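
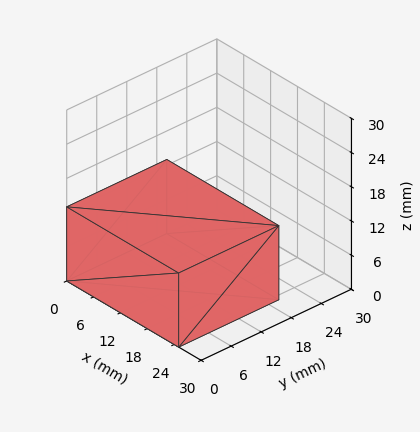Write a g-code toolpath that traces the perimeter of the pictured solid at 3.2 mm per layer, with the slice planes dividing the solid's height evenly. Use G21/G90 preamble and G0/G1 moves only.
Reading the render: the shape is a rectangular box, roughly 25 × 20 mm footprint and 13 mm tall (dimensions read to the nearest mm from the axis ticks). For the g-code, the solid's height is divided into equal slices at the stated Δz and each level perimeter traced with G1 moves after a G0 lift.

; perimeter-only toolpath
G21 ; units = mm
G90 ; absolute positioning
G28 ; home
; layer 1
G0 Z3.2
G0 X0.0 Y0.0
G1 X25.0 Y0.0
G1 X25.0 Y20.0
G1 X0.0 Y20.0
G1 X0.0 Y0.0
; layer 2
G0 Z6.5
G0 X0.0 Y0.0
G1 X25.0 Y0.0
G1 X25.0 Y20.0
G1 X0.0 Y20.0
G1 X0.0 Y0.0
; layer 3
G0 Z9.8
G0 X0.0 Y0.0
G1 X25.0 Y0.0
G1 X25.0 Y20.0
G1 X0.0 Y20.0
G1 X0.0 Y0.0
; layer 4
G0 Z13.0
G0 X0.0 Y0.0
G1 X25.0 Y0.0
G1 X25.0 Y20.0
G1 X0.0 Y20.0
G1 X0.0 Y0.0
M2 ; end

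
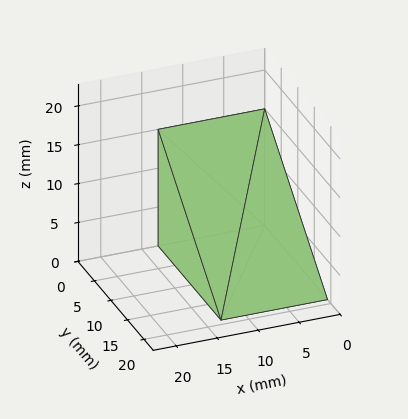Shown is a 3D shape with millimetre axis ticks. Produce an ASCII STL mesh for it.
Reading the render: the shape is a wedge (ramp): 13 × 19 mm base, rising to 15 mm along the y=0 edge and sloping linearly to z=0 at y=19 (dimensions read to the nearest mm from the axis ticks). For the STL, each face is triangulated and given an outward normal.

solid part
  facet normal 0.0000 0.0000 -1.0000
    outer loop
      vertex 13.00 19.00 0.00
      vertex 13.00 0.00 0.00
      vertex 0.00 0.00 0.00
    endloop
  endfacet
  facet normal 0.0000 0.0000 -1.0000
    outer loop
      vertex 0.00 19.00 0.00
      vertex 13.00 19.00 0.00
      vertex 0.00 0.00 0.00
    endloop
  endfacet
  facet normal 0.0000 -1.0000 0.0000
    outer loop
      vertex 0.00 0.00 0.00
      vertex 13.00 0.00 0.00
      vertex 13.00 0.00 15.00
    endloop
  endfacet
  facet normal 0.0000 -1.0000 0.0000
    outer loop
      vertex 0.00 0.00 0.00
      vertex 13.00 0.00 15.00
      vertex 0.00 0.00 15.00
    endloop
  endfacet
  facet normal 0.0000 0.6196 0.7849
    outer loop
      vertex 0.00 0.00 15.00
      vertex 13.00 0.00 15.00
      vertex 13.00 19.00 0.00
    endloop
  endfacet
  facet normal 0.0000 0.6196 0.7849
    outer loop
      vertex 0.00 0.00 15.00
      vertex 13.00 19.00 0.00
      vertex 0.00 19.00 0.00
    endloop
  endfacet
  facet normal -1.0000 0.0000 0.0000
    outer loop
      vertex 0.00 0.00 15.00
      vertex 0.00 19.00 0.00
      vertex 0.00 0.00 0.00
    endloop
  endfacet
  facet normal 1.0000 0.0000 0.0000
    outer loop
      vertex 13.00 0.00 0.00
      vertex 13.00 19.00 0.00
      vertex 13.00 0.00 15.00
    endloop
  endfacet
endsolid part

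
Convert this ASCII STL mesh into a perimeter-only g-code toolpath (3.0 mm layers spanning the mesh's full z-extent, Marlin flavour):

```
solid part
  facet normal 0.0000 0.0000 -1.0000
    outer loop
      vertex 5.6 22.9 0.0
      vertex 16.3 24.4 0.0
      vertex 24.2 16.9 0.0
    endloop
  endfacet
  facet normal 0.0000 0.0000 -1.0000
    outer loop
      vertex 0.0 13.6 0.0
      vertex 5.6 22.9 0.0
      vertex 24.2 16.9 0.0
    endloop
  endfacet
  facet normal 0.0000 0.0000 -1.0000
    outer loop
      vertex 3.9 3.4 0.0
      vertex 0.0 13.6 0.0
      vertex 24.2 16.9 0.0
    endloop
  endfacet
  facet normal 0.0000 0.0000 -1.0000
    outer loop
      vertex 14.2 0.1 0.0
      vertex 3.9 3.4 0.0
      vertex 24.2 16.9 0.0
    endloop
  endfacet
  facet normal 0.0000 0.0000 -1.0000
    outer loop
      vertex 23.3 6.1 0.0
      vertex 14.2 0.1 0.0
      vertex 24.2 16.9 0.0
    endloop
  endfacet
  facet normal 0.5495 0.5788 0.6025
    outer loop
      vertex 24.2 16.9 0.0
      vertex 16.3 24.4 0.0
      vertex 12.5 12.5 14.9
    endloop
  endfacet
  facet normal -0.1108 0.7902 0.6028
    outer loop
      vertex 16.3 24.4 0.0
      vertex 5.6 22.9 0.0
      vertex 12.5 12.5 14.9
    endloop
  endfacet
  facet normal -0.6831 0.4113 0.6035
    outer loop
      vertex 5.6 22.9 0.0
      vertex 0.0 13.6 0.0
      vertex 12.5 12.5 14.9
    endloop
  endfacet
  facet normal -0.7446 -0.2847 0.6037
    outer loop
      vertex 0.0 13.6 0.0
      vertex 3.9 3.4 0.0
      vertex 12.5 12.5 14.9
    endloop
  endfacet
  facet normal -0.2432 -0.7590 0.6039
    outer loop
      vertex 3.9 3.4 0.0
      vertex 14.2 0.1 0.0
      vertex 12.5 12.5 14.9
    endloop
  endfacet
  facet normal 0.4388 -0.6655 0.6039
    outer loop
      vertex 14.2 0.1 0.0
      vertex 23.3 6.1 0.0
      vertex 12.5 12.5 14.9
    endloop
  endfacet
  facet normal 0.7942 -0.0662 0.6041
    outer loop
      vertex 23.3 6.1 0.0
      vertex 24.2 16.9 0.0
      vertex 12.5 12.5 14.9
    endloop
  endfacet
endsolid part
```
; perimeter-only toolpath
G21 ; units = mm
G90 ; absolute positioning
G28 ; home
; layer 1
G0 Z3.0
G0 X21.9 Y16.0
G1 X15.5 Y22.0
G1 X7.0 Y20.8
G1 X2.5 Y13.4
G1 X5.6 Y5.2
G1 X13.9 Y2.6
G1 X21.1 Y7.4
G1 X21.9 Y16.0
; layer 2
G0 Z6.0
G0 X19.5 Y15.1
G1 X14.8 Y19.6
G1 X8.4 Y18.7
G1 X5.0 Y13.2
G1 X7.3 Y7.0
G1 X13.5 Y5.1
G1 X19.0 Y8.7
G1 X19.5 Y15.1
; layer 3
G0 Z8.9
G0 X17.2 Y14.3
G1 X14.0 Y17.3
G1 X9.7 Y16.7
G1 X7.5 Y12.9
G1 X9.1 Y8.9
G1 X13.2 Y7.5
G1 X16.8 Y9.9
G1 X17.2 Y14.3
; layer 4
G0 Z11.9
G0 X14.8 Y13.4
G1 X13.3 Y14.9
G1 X11.1 Y14.6
G1 X10.0 Y12.7
G1 X10.8 Y10.7
G1 X12.8 Y10.0
G1 X14.7 Y11.2
G1 X14.8 Y13.4
M2 ; end

The solid is a regular 7-sided pyramid, base circumscribed radius ≈ 12.5 mm, apex at z ≈ 14.9 mm. Slicing at Δz = 3.0 mm — 5 equal slices spanning the solid's height, so layer i sits at z = i·h/5 — gives 4 non-empty perimeters. Each is a 7-segment closed polygon; G0 lifts to the layer z and rapids to the start vertex, then G1 traces the edges. The cross-section shrinks linearly with z (the slice at the apex is degenerate and omitted).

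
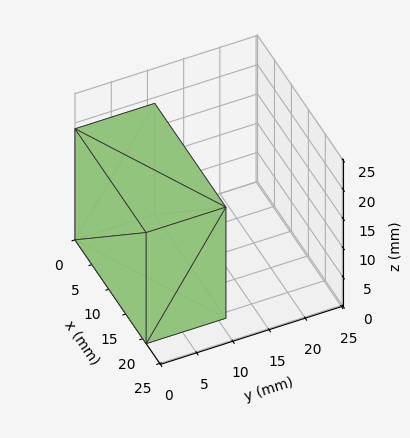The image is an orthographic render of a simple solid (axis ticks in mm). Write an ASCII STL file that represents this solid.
Reading the render: the shape is a rectangular box, roughly 21 × 11 mm footprint and 19 mm tall (dimensions read to the nearest mm from the axis ticks). For the STL, each face is triangulated and given an outward normal.

solid part
  facet normal 0.0000 0.0000 -1.0000
    outer loop
      vertex 21.00 11.00 0.00
      vertex 21.00 0.00 0.00
      vertex 0.00 0.00 0.00
    endloop
  endfacet
  facet normal 0.0000 0.0000 -1.0000
    outer loop
      vertex 0.00 11.00 0.00
      vertex 21.00 11.00 0.00
      vertex 0.00 0.00 0.00
    endloop
  endfacet
  facet normal 0.0000 0.0000 1.0000
    outer loop
      vertex 0.00 0.00 19.00
      vertex 21.00 0.00 19.00
      vertex 21.00 11.00 19.00
    endloop
  endfacet
  facet normal 0.0000 0.0000 1.0000
    outer loop
      vertex 0.00 0.00 19.00
      vertex 21.00 11.00 19.00
      vertex 0.00 11.00 19.00
    endloop
  endfacet
  facet normal 0.0000 -1.0000 0.0000
    outer loop
      vertex 0.00 0.00 0.00
      vertex 21.00 0.00 0.00
      vertex 21.00 0.00 19.00
    endloop
  endfacet
  facet normal 0.0000 -1.0000 0.0000
    outer loop
      vertex 0.00 0.00 0.00
      vertex 21.00 0.00 19.00
      vertex 0.00 0.00 19.00
    endloop
  endfacet
  facet normal 0.0000 1.0000 0.0000
    outer loop
      vertex 21.00 11.00 19.00
      vertex 21.00 11.00 0.00
      vertex 0.00 11.00 0.00
    endloop
  endfacet
  facet normal 0.0000 1.0000 0.0000
    outer loop
      vertex 0.00 11.00 19.00
      vertex 21.00 11.00 19.00
      vertex 0.00 11.00 0.00
    endloop
  endfacet
  facet normal -1.0000 0.0000 0.0000
    outer loop
      vertex 0.00 11.00 19.00
      vertex 0.00 11.00 0.00
      vertex 0.00 0.00 0.00
    endloop
  endfacet
  facet normal -1.0000 0.0000 0.0000
    outer loop
      vertex 0.00 0.00 19.00
      vertex 0.00 11.00 19.00
      vertex 0.00 0.00 0.00
    endloop
  endfacet
  facet normal 1.0000 0.0000 0.0000
    outer loop
      vertex 21.00 0.00 0.00
      vertex 21.00 11.00 0.00
      vertex 21.00 11.00 19.00
    endloop
  endfacet
  facet normal 1.0000 0.0000 0.0000
    outer loop
      vertex 21.00 0.00 0.00
      vertex 21.00 11.00 19.00
      vertex 21.00 0.00 19.00
    endloop
  endfacet
endsolid part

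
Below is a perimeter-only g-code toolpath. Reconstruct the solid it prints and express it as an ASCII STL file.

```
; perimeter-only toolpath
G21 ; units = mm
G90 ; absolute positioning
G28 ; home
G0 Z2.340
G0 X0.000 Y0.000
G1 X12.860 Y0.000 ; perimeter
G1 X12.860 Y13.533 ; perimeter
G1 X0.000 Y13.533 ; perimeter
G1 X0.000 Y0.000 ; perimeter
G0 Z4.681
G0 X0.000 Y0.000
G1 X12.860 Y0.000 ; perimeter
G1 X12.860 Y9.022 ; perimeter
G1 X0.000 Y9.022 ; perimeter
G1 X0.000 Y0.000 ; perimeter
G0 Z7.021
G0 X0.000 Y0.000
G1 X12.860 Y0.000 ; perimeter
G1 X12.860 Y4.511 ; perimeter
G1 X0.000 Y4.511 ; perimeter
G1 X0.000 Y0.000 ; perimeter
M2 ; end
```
solid part
  facet normal 0.0000 0.0000 -1.0000
    outer loop
      vertex 12.860 18.044 0.000
      vertex 12.860 0.000 0.000
      vertex 0.000 0.000 0.000
    endloop
  endfacet
  facet normal 0.0000 0.0000 -1.0000
    outer loop
      vertex 0.000 18.044 0.000
      vertex 12.860 18.044 0.000
      vertex 0.000 0.000 0.000
    endloop
  endfacet
  facet normal 0.0000 -1.0000 0.0000
    outer loop
      vertex 0.000 0.000 0.000
      vertex 12.860 0.000 0.000
      vertex 12.860 0.000 9.361
    endloop
  endfacet
  facet normal 0.0000 -1.0000 0.0000
    outer loop
      vertex 0.000 0.000 0.000
      vertex 12.860 0.000 9.361
      vertex 0.000 0.000 9.361
    endloop
  endfacet
  facet normal 0.0000 0.4605 0.8877
    outer loop
      vertex 0.000 0.000 9.361
      vertex 12.860 0.000 9.361
      vertex 12.860 18.044 0.000
    endloop
  endfacet
  facet normal 0.0000 0.4605 0.8877
    outer loop
      vertex 0.000 0.000 9.361
      vertex 12.860 18.044 0.000
      vertex 0.000 18.044 0.000
    endloop
  endfacet
  facet normal -1.0000 0.0000 0.0000
    outer loop
      vertex 0.000 0.000 9.361
      vertex 0.000 18.044 0.000
      vertex 0.000 0.000 0.000
    endloop
  endfacet
  facet normal 1.0000 0.0000 0.0000
    outer loop
      vertex 12.860 0.000 0.000
      vertex 12.860 18.044 0.000
      vertex 12.860 0.000 9.361
    endloop
  endfacet
endsolid part

The G0 Z moves step by Δz≈2.340 mm. The G1 loops shrink linearly with z, so the solid tapers from its base footprint up to z≈9.36. Closing with a flat bottom cap and the tapered top and triangulating gives 8 facets — a wedge (ramp): 12.9 × 18 mm base, rising to 9.36 mm along the y=0 edge and sloping linearly to z=0 at y=18.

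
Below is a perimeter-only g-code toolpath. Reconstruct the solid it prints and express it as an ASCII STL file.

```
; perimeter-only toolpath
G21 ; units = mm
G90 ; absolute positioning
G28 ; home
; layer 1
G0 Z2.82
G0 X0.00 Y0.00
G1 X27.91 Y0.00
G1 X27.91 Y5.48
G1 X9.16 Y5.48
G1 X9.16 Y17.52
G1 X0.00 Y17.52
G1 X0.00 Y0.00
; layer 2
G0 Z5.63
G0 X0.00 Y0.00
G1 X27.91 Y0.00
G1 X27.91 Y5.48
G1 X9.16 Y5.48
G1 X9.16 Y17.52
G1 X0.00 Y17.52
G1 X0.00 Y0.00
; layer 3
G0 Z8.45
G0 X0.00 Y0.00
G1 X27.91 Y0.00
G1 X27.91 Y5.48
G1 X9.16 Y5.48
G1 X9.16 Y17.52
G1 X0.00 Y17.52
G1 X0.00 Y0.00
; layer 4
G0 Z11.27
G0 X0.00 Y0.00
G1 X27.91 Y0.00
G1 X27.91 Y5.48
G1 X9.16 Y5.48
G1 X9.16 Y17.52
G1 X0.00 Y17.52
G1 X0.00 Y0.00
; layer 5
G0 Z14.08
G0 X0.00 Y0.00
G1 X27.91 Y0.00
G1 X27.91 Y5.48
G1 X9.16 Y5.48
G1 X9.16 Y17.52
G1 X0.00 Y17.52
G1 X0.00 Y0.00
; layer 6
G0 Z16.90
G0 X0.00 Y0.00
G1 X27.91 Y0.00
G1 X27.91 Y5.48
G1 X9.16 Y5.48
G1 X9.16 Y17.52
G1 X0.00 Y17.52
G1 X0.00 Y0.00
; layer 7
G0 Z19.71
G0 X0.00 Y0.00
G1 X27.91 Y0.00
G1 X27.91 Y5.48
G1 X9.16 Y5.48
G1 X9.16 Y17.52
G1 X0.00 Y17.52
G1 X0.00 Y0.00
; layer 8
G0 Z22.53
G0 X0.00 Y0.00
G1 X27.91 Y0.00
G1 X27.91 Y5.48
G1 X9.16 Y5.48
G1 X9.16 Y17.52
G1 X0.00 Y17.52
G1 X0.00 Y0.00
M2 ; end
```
solid part
  facet normal 0.0000 0.0000 -1.0000
    outer loop
      vertex 27.91 5.48 0.00
      vertex 27.91 0.00 0.00
      vertex 0.00 0.00 0.00
    endloop
  endfacet
  facet normal 0.0000 0.0000 -1.0000
    outer loop
      vertex 9.16 5.48 0.00
      vertex 27.91 5.48 0.00
      vertex 0.00 0.00 0.00
    endloop
  endfacet
  facet normal 0.0000 0.0000 -1.0000
    outer loop
      vertex 9.16 17.52 0.00
      vertex 9.16 5.48 0.00
      vertex 0.00 0.00 0.00
    endloop
  endfacet
  facet normal 0.0000 0.0000 -1.0000
    outer loop
      vertex 0.00 17.52 0.00
      vertex 9.16 17.52 0.00
      vertex 0.00 0.00 0.00
    endloop
  endfacet
  facet normal 0.0000 0.0000 1.0000
    outer loop
      vertex 0.00 0.00 22.53
      vertex 27.91 0.00 22.53
      vertex 27.91 5.48 22.53
    endloop
  endfacet
  facet normal 0.0000 0.0000 1.0000
    outer loop
      vertex 0.00 0.00 22.53
      vertex 27.91 5.48 22.53
      vertex 9.16 5.48 22.53
    endloop
  endfacet
  facet normal 0.0000 0.0000 1.0000
    outer loop
      vertex 0.00 0.00 22.53
      vertex 9.16 5.48 22.53
      vertex 9.16 17.52 22.53
    endloop
  endfacet
  facet normal 0.0000 0.0000 1.0000
    outer loop
      vertex 0.00 0.00 22.53
      vertex 9.16 17.52 22.53
      vertex 0.00 17.52 22.53
    endloop
  endfacet
  facet normal 0.0000 -1.0000 0.0000
    outer loop
      vertex 0.00 0.00 0.00
      vertex 27.91 0.00 0.00
      vertex 27.91 0.00 22.53
    endloop
  endfacet
  facet normal 0.0000 -1.0000 0.0000
    outer loop
      vertex 0.00 0.00 0.00
      vertex 27.91 0.00 22.53
      vertex 0.00 0.00 22.53
    endloop
  endfacet
  facet normal 1.0000 0.0000 0.0000
    outer loop
      vertex 27.91 0.00 0.00
      vertex 27.91 5.48 0.00
      vertex 27.91 5.48 22.53
    endloop
  endfacet
  facet normal 1.0000 0.0000 0.0000
    outer loop
      vertex 27.91 0.00 0.00
      vertex 27.91 5.48 22.53
      vertex 27.91 0.00 22.53
    endloop
  endfacet
  facet normal 0.0000 1.0000 0.0000
    outer loop
      vertex 27.91 5.48 0.00
      vertex 9.16 5.48 0.00
      vertex 9.16 5.48 22.53
    endloop
  endfacet
  facet normal 0.0000 1.0000 0.0000
    outer loop
      vertex 27.91 5.48 0.00
      vertex 9.16 5.48 22.53
      vertex 27.91 5.48 22.53
    endloop
  endfacet
  facet normal 1.0000 0.0000 0.0000
    outer loop
      vertex 9.16 5.48 0.00
      vertex 9.16 17.52 0.00
      vertex 9.16 17.52 22.53
    endloop
  endfacet
  facet normal 1.0000 0.0000 0.0000
    outer loop
      vertex 9.16 5.48 0.00
      vertex 9.16 17.52 22.53
      vertex 9.16 5.48 22.53
    endloop
  endfacet
  facet normal 0.0000 1.0000 0.0000
    outer loop
      vertex 9.16 17.52 0.00
      vertex 0.00 17.52 0.00
      vertex 0.00 17.52 22.53
    endloop
  endfacet
  facet normal 0.0000 1.0000 0.0000
    outer loop
      vertex 9.16 17.52 0.00
      vertex 0.00 17.52 22.53
      vertex 9.16 17.52 22.53
    endloop
  endfacet
  facet normal -1.0000 0.0000 0.0000
    outer loop
      vertex 0.00 17.52 0.00
      vertex 0.00 0.00 0.00
      vertex 0.00 0.00 22.53
    endloop
  endfacet
  facet normal -1.0000 0.0000 0.0000
    outer loop
      vertex 0.00 17.52 0.00
      vertex 0.00 0.00 22.53
      vertex 0.00 17.52 22.53
    endloop
  endfacet
endsolid part

The G0 Z moves step by Δz≈2.82 mm. Every layer's G1 loop is the same polygon, so the solid is a straight extrusion of it from z=0 to z≈22.5. Closing with flat bottom and top caps and triangulating gives 20 facets — an L-shaped prism: outer 27.9 × 17.5 mm, arm thicknesses ≈ 5.48 mm (horizontal) and 9.16 mm (vertical), extruded 22.5 mm in z.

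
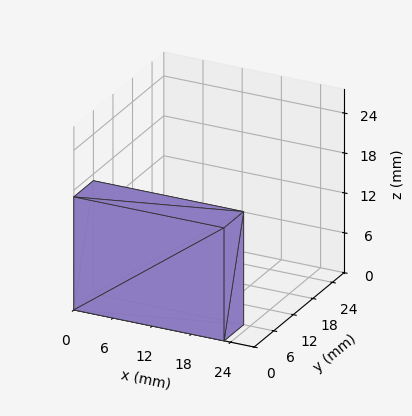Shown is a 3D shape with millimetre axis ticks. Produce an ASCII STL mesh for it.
Reading the render: the shape is a rectangular box, roughly 23 × 6 mm footprint and 17 mm tall (dimensions read to the nearest mm from the axis ticks). For the STL, each face is triangulated and given an outward normal.

solid part
  facet normal 0.0000 0.0000 -1.0000
    outer loop
      vertex 23.000 6.000 0.000
      vertex 23.000 0.000 0.000
      vertex 0.000 0.000 0.000
    endloop
  endfacet
  facet normal 0.0000 0.0000 -1.0000
    outer loop
      vertex 0.000 6.000 0.000
      vertex 23.000 6.000 0.000
      vertex 0.000 0.000 0.000
    endloop
  endfacet
  facet normal 0.0000 0.0000 1.0000
    outer loop
      vertex 0.000 0.000 17.000
      vertex 23.000 0.000 17.000
      vertex 23.000 6.000 17.000
    endloop
  endfacet
  facet normal 0.0000 0.0000 1.0000
    outer loop
      vertex 0.000 0.000 17.000
      vertex 23.000 6.000 17.000
      vertex 0.000 6.000 17.000
    endloop
  endfacet
  facet normal 0.0000 -1.0000 0.0000
    outer loop
      vertex 0.000 0.000 0.000
      vertex 23.000 0.000 0.000
      vertex 23.000 0.000 17.000
    endloop
  endfacet
  facet normal 0.0000 -1.0000 0.0000
    outer loop
      vertex 0.000 0.000 0.000
      vertex 23.000 0.000 17.000
      vertex 0.000 0.000 17.000
    endloop
  endfacet
  facet normal 0.0000 1.0000 0.0000
    outer loop
      vertex 23.000 6.000 17.000
      vertex 23.000 6.000 0.000
      vertex 0.000 6.000 0.000
    endloop
  endfacet
  facet normal 0.0000 1.0000 0.0000
    outer loop
      vertex 0.000 6.000 17.000
      vertex 23.000 6.000 17.000
      vertex 0.000 6.000 0.000
    endloop
  endfacet
  facet normal -1.0000 0.0000 0.0000
    outer loop
      vertex 0.000 6.000 17.000
      vertex 0.000 6.000 0.000
      vertex 0.000 0.000 0.000
    endloop
  endfacet
  facet normal -1.0000 0.0000 0.0000
    outer loop
      vertex 0.000 0.000 17.000
      vertex 0.000 6.000 17.000
      vertex 0.000 0.000 0.000
    endloop
  endfacet
  facet normal 1.0000 0.0000 0.0000
    outer loop
      vertex 23.000 0.000 0.000
      vertex 23.000 6.000 0.000
      vertex 23.000 6.000 17.000
    endloop
  endfacet
  facet normal 1.0000 0.0000 0.0000
    outer loop
      vertex 23.000 0.000 0.000
      vertex 23.000 6.000 17.000
      vertex 23.000 0.000 17.000
    endloop
  endfacet
endsolid part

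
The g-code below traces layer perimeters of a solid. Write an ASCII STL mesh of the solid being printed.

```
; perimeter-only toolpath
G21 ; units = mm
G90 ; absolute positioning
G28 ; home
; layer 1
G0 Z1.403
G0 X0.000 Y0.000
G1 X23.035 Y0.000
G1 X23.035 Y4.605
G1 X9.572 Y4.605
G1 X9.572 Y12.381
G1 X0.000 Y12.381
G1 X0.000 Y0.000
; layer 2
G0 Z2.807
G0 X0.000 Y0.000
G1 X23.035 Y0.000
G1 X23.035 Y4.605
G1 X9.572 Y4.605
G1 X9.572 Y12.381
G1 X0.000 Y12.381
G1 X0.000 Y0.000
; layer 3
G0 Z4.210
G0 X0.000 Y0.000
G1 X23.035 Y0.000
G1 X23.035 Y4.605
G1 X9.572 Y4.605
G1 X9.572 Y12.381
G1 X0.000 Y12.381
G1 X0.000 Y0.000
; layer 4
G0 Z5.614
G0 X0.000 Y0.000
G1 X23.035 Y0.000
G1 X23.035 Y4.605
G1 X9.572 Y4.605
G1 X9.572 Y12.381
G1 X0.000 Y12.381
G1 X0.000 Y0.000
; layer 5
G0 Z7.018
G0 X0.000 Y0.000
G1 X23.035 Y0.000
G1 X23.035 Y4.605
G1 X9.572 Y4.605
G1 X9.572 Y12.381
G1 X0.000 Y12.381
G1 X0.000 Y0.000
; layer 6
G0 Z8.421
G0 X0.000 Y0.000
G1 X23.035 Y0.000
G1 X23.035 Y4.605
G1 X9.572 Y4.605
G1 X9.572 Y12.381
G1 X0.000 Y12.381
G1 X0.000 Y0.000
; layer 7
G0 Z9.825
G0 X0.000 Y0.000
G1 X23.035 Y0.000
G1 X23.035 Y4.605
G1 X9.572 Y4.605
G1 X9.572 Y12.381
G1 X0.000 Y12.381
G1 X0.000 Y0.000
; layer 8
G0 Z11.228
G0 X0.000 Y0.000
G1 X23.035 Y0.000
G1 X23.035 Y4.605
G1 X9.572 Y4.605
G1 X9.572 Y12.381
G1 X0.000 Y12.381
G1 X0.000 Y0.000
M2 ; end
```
solid part
  facet normal 0.0000 0.0000 -1.0000
    outer loop
      vertex 23.035 4.605 0.000
      vertex 23.035 0.000 0.000
      vertex 0.000 0.000 0.000
    endloop
  endfacet
  facet normal 0.0000 0.0000 -1.0000
    outer loop
      vertex 9.572 4.605 0.000
      vertex 23.035 4.605 0.000
      vertex 0.000 0.000 0.000
    endloop
  endfacet
  facet normal 0.0000 0.0000 -1.0000
    outer loop
      vertex 9.572 12.381 0.000
      vertex 9.572 4.605 0.000
      vertex 0.000 0.000 0.000
    endloop
  endfacet
  facet normal 0.0000 0.0000 -1.0000
    outer loop
      vertex 0.000 12.381 0.000
      vertex 9.572 12.381 0.000
      vertex 0.000 0.000 0.000
    endloop
  endfacet
  facet normal 0.0000 0.0000 1.0000
    outer loop
      vertex 0.000 0.000 11.228
      vertex 23.035 0.000 11.228
      vertex 23.035 4.605 11.228
    endloop
  endfacet
  facet normal 0.0000 0.0000 1.0000
    outer loop
      vertex 0.000 0.000 11.228
      vertex 23.035 4.605 11.228
      vertex 9.572 4.605 11.228
    endloop
  endfacet
  facet normal 0.0000 0.0000 1.0000
    outer loop
      vertex 0.000 0.000 11.228
      vertex 9.572 4.605 11.228
      vertex 9.572 12.381 11.228
    endloop
  endfacet
  facet normal 0.0000 0.0000 1.0000
    outer loop
      vertex 0.000 0.000 11.228
      vertex 9.572 12.381 11.228
      vertex 0.000 12.381 11.228
    endloop
  endfacet
  facet normal 0.0000 -1.0000 0.0000
    outer loop
      vertex 0.000 0.000 0.000
      vertex 23.035 0.000 0.000
      vertex 23.035 0.000 11.228
    endloop
  endfacet
  facet normal 0.0000 -1.0000 0.0000
    outer loop
      vertex 0.000 0.000 0.000
      vertex 23.035 0.000 11.228
      vertex 0.000 0.000 11.228
    endloop
  endfacet
  facet normal 1.0000 0.0000 0.0000
    outer loop
      vertex 23.035 0.000 0.000
      vertex 23.035 4.605 0.000
      vertex 23.035 4.605 11.228
    endloop
  endfacet
  facet normal 1.0000 0.0000 0.0000
    outer loop
      vertex 23.035 0.000 0.000
      vertex 23.035 4.605 11.228
      vertex 23.035 0.000 11.228
    endloop
  endfacet
  facet normal 0.0000 1.0000 0.0000
    outer loop
      vertex 23.035 4.605 0.000
      vertex 9.572 4.605 0.000
      vertex 9.572 4.605 11.228
    endloop
  endfacet
  facet normal 0.0000 1.0000 0.0000
    outer loop
      vertex 23.035 4.605 0.000
      vertex 9.572 4.605 11.228
      vertex 23.035 4.605 11.228
    endloop
  endfacet
  facet normal 1.0000 0.0000 0.0000
    outer loop
      vertex 9.572 4.605 0.000
      vertex 9.572 12.381 0.000
      vertex 9.572 12.381 11.228
    endloop
  endfacet
  facet normal 1.0000 0.0000 0.0000
    outer loop
      vertex 9.572 4.605 0.000
      vertex 9.572 12.381 11.228
      vertex 9.572 4.605 11.228
    endloop
  endfacet
  facet normal 0.0000 1.0000 0.0000
    outer loop
      vertex 9.572 12.381 0.000
      vertex 0.000 12.381 0.000
      vertex 0.000 12.381 11.228
    endloop
  endfacet
  facet normal 0.0000 1.0000 0.0000
    outer loop
      vertex 9.572 12.381 0.000
      vertex 0.000 12.381 11.228
      vertex 9.572 12.381 11.228
    endloop
  endfacet
  facet normal -1.0000 0.0000 0.0000
    outer loop
      vertex 0.000 12.381 0.000
      vertex 0.000 0.000 0.000
      vertex 0.000 0.000 11.228
    endloop
  endfacet
  facet normal -1.0000 0.0000 0.0000
    outer loop
      vertex 0.000 12.381 0.000
      vertex 0.000 0.000 11.228
      vertex 0.000 12.381 11.228
    endloop
  endfacet
endsolid part

The G0 Z moves step by Δz≈1.403 mm. Every layer's G1 loop is the same polygon, so the solid is a straight extrusion of it from z=0 to z≈11.2. Closing with flat bottom and top caps and triangulating gives 20 facets — an L-shaped prism: outer 23 × 12.4 mm, arm thicknesses ≈ 4.61 mm (horizontal) and 9.57 mm (vertical), extruded 11.2 mm in z.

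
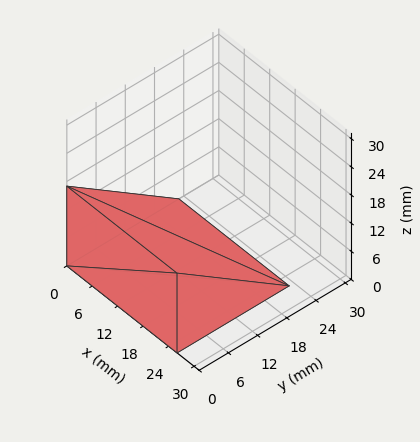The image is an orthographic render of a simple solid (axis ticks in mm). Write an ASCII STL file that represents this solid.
Reading the render: the shape is a wedge (ramp): 26 × 23 mm base, rising to 17 mm along the y=0 edge and sloping linearly to z=0 at y=23 (dimensions read to the nearest mm from the axis ticks). For the STL, each face is triangulated and given an outward normal.

solid part
  facet normal 0.0000 0.0000 -1.0000
    outer loop
      vertex 26.000 23.000 0.000
      vertex 26.000 0.000 0.000
      vertex 0.000 0.000 0.000
    endloop
  endfacet
  facet normal 0.0000 0.0000 -1.0000
    outer loop
      vertex 0.000 23.000 0.000
      vertex 26.000 23.000 0.000
      vertex 0.000 0.000 0.000
    endloop
  endfacet
  facet normal 0.0000 -1.0000 0.0000
    outer loop
      vertex 0.000 0.000 0.000
      vertex 26.000 0.000 0.000
      vertex 26.000 0.000 17.000
    endloop
  endfacet
  facet normal 0.0000 -1.0000 0.0000
    outer loop
      vertex 0.000 0.000 0.000
      vertex 26.000 0.000 17.000
      vertex 0.000 0.000 17.000
    endloop
  endfacet
  facet normal 0.0000 0.5944 0.8042
    outer loop
      vertex 0.000 0.000 17.000
      vertex 26.000 0.000 17.000
      vertex 26.000 23.000 0.000
    endloop
  endfacet
  facet normal 0.0000 0.5944 0.8042
    outer loop
      vertex 0.000 0.000 17.000
      vertex 26.000 23.000 0.000
      vertex 0.000 23.000 0.000
    endloop
  endfacet
  facet normal -1.0000 0.0000 0.0000
    outer loop
      vertex 0.000 0.000 17.000
      vertex 0.000 23.000 0.000
      vertex 0.000 0.000 0.000
    endloop
  endfacet
  facet normal 1.0000 0.0000 0.0000
    outer loop
      vertex 26.000 0.000 0.000
      vertex 26.000 23.000 0.000
      vertex 26.000 0.000 17.000
    endloop
  endfacet
endsolid part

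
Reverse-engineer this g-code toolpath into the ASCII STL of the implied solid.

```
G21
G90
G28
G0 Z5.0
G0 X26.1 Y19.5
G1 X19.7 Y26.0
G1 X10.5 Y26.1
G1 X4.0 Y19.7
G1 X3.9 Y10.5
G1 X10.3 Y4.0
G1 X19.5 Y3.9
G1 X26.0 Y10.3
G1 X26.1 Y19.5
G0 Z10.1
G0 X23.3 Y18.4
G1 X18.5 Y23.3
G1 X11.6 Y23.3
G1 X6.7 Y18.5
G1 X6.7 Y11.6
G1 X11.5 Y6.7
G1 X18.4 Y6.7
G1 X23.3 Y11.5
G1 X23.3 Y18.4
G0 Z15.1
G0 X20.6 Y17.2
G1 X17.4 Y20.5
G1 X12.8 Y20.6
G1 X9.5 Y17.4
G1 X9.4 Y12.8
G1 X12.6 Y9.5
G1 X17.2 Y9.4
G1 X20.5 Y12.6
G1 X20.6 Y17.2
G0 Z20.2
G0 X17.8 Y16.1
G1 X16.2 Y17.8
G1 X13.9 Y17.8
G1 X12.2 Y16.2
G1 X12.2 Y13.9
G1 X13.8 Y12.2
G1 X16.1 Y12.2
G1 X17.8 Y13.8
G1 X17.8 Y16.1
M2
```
solid part
  facet normal 0.0000 0.0000 -1.0000
    outer loop
      vertex 9.4 28.9 0.0
      vertex 20.9 28.8 0.0
      vertex 28.9 20.6 0.0
    endloop
  endfacet
  facet normal 0.0000 0.0000 -1.0000
    outer loop
      vertex 1.2 20.9 0.0
      vertex 9.4 28.9 0.0
      vertex 28.9 20.6 0.0
    endloop
  endfacet
  facet normal 0.0000 0.0000 -1.0000
    outer loop
      vertex 1.1 9.4 0.0
      vertex 1.2 20.9 0.0
      vertex 28.9 20.6 0.0
    endloop
  endfacet
  facet normal 0.0000 0.0000 -1.0000
    outer loop
      vertex 9.1 1.2 0.0
      vertex 1.1 9.4 0.0
      vertex 28.9 20.6 0.0
    endloop
  endfacet
  facet normal 0.0000 0.0000 -1.0000
    outer loop
      vertex 20.6 1.1 0.0
      vertex 9.1 1.2 0.0
      vertex 28.9 20.6 0.0
    endloop
  endfacet
  facet normal 0.0000 0.0000 -1.0000
    outer loop
      vertex 28.8 9.1 0.0
      vertex 20.6 1.1 0.0
      vertex 28.9 20.6 0.0
    endloop
  endfacet
  facet normal 0.6272 0.6119 0.4819
    outer loop
      vertex 28.9 20.6 0.0
      vertex 20.9 28.8 0.0
      vertex 15.0 15.0 25.2
    endloop
  endfacet
  facet normal 0.0076 0.8763 0.4817
    outer loop
      vertex 20.9 28.8 0.0
      vertex 9.4 28.9 0.0
      vertex 15.0 15.0 25.2
    endloop
  endfacet
  facet normal -0.6119 0.6272 0.4819
    outer loop
      vertex 9.4 28.9 0.0
      vertex 1.2 20.9 0.0
      vertex 15.0 15.0 25.2
    endloop
  endfacet
  facet normal -0.8763 0.0076 0.4817
    outer loop
      vertex 1.2 20.9 0.0
      vertex 1.1 9.4 0.0
      vertex 15.0 15.0 25.2
    endloop
  endfacet
  facet normal -0.6272 -0.6119 0.4819
    outer loop
      vertex 1.1 9.4 0.0
      vertex 9.1 1.2 0.0
      vertex 15.0 15.0 25.2
    endloop
  endfacet
  facet normal -0.0076 -0.8763 0.4817
    outer loop
      vertex 9.1 1.2 0.0
      vertex 20.6 1.1 0.0
      vertex 15.0 15.0 25.2
    endloop
  endfacet
  facet normal 0.6119 -0.6272 0.4819
    outer loop
      vertex 20.6 1.1 0.0
      vertex 28.8 9.1 0.0
      vertex 15.0 15.0 25.2
    endloop
  endfacet
  facet normal 0.8763 -0.0076 0.4817
    outer loop
      vertex 28.8 9.1 0.0
      vertex 28.9 20.6 0.0
      vertex 15.0 15.0 25.2
    endloop
  endfacet
endsolid part

The G0 Z moves step by Δz≈5.0 mm. The G1 loops shrink linearly with z, so the solid tapers from its base footprint up to z≈25.2. Closing with a flat bottom cap and the tapered top and triangulating gives 14 facets — a regular 8-sided pyramid, base circumscribed radius ≈ 15 mm, apex at z ≈ 25.2 mm.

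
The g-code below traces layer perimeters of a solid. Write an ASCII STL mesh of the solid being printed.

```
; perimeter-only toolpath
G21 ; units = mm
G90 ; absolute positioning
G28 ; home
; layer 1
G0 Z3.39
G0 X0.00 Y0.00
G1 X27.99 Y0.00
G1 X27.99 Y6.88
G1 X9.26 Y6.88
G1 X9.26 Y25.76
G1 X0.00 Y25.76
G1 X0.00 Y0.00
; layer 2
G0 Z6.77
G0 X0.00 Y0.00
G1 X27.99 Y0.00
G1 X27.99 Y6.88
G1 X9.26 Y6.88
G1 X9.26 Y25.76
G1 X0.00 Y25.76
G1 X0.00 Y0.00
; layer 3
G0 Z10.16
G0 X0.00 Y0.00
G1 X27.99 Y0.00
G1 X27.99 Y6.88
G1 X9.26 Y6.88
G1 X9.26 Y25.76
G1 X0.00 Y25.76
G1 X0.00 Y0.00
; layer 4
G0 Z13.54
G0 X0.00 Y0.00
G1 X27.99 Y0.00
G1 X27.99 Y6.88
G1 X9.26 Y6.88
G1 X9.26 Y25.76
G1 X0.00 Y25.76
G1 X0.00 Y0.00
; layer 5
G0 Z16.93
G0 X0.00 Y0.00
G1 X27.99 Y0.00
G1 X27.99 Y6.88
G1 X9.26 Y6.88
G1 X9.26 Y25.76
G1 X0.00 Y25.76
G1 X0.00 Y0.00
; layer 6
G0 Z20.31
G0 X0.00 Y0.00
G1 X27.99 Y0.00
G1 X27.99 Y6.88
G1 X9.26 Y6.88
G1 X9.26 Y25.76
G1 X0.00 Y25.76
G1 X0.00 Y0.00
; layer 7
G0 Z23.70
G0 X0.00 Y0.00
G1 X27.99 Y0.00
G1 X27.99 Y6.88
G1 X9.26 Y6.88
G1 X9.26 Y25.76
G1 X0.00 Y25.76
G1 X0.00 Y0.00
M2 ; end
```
solid part
  facet normal 0.0000 0.0000 -1.0000
    outer loop
      vertex 27.99 6.88 0.00
      vertex 27.99 0.00 0.00
      vertex 0.00 0.00 0.00
    endloop
  endfacet
  facet normal 0.0000 0.0000 -1.0000
    outer loop
      vertex 9.26 6.88 0.00
      vertex 27.99 6.88 0.00
      vertex 0.00 0.00 0.00
    endloop
  endfacet
  facet normal 0.0000 0.0000 -1.0000
    outer loop
      vertex 9.26 25.76 0.00
      vertex 9.26 6.88 0.00
      vertex 0.00 0.00 0.00
    endloop
  endfacet
  facet normal 0.0000 0.0000 -1.0000
    outer loop
      vertex 0.00 25.76 0.00
      vertex 9.26 25.76 0.00
      vertex 0.00 0.00 0.00
    endloop
  endfacet
  facet normal 0.0000 0.0000 1.0000
    outer loop
      vertex 0.00 0.00 23.70
      vertex 27.99 0.00 23.70
      vertex 27.99 6.88 23.70
    endloop
  endfacet
  facet normal 0.0000 0.0000 1.0000
    outer loop
      vertex 0.00 0.00 23.70
      vertex 27.99 6.88 23.70
      vertex 9.26 6.88 23.70
    endloop
  endfacet
  facet normal 0.0000 0.0000 1.0000
    outer loop
      vertex 0.00 0.00 23.70
      vertex 9.26 6.88 23.70
      vertex 9.26 25.76 23.70
    endloop
  endfacet
  facet normal 0.0000 0.0000 1.0000
    outer loop
      vertex 0.00 0.00 23.70
      vertex 9.26 25.76 23.70
      vertex 0.00 25.76 23.70
    endloop
  endfacet
  facet normal 0.0000 -1.0000 0.0000
    outer loop
      vertex 0.00 0.00 0.00
      vertex 27.99 0.00 0.00
      vertex 27.99 0.00 23.70
    endloop
  endfacet
  facet normal 0.0000 -1.0000 0.0000
    outer loop
      vertex 0.00 0.00 0.00
      vertex 27.99 0.00 23.70
      vertex 0.00 0.00 23.70
    endloop
  endfacet
  facet normal 1.0000 0.0000 0.0000
    outer loop
      vertex 27.99 0.00 0.00
      vertex 27.99 6.88 0.00
      vertex 27.99 6.88 23.70
    endloop
  endfacet
  facet normal 1.0000 0.0000 0.0000
    outer loop
      vertex 27.99 0.00 0.00
      vertex 27.99 6.88 23.70
      vertex 27.99 0.00 23.70
    endloop
  endfacet
  facet normal 0.0000 1.0000 0.0000
    outer loop
      vertex 27.99 6.88 0.00
      vertex 9.26 6.88 0.00
      vertex 9.26 6.88 23.70
    endloop
  endfacet
  facet normal 0.0000 1.0000 0.0000
    outer loop
      vertex 27.99 6.88 0.00
      vertex 9.26 6.88 23.70
      vertex 27.99 6.88 23.70
    endloop
  endfacet
  facet normal 1.0000 0.0000 0.0000
    outer loop
      vertex 9.26 6.88 0.00
      vertex 9.26 25.76 0.00
      vertex 9.26 25.76 23.70
    endloop
  endfacet
  facet normal 1.0000 0.0000 0.0000
    outer loop
      vertex 9.26 6.88 0.00
      vertex 9.26 25.76 23.70
      vertex 9.26 6.88 23.70
    endloop
  endfacet
  facet normal 0.0000 1.0000 0.0000
    outer loop
      vertex 9.26 25.76 0.00
      vertex 0.00 25.76 0.00
      vertex 0.00 25.76 23.70
    endloop
  endfacet
  facet normal 0.0000 1.0000 0.0000
    outer loop
      vertex 9.26 25.76 0.00
      vertex 0.00 25.76 23.70
      vertex 9.26 25.76 23.70
    endloop
  endfacet
  facet normal -1.0000 0.0000 0.0000
    outer loop
      vertex 0.00 25.76 0.00
      vertex 0.00 0.00 0.00
      vertex 0.00 0.00 23.70
    endloop
  endfacet
  facet normal -1.0000 0.0000 0.0000
    outer loop
      vertex 0.00 25.76 0.00
      vertex 0.00 0.00 23.70
      vertex 0.00 25.76 23.70
    endloop
  endfacet
endsolid part

The G0 Z moves step by Δz≈3.39 mm. Every layer's G1 loop is the same polygon, so the solid is a straight extrusion of it from z=0 to z≈23.7. Closing with flat bottom and top caps and triangulating gives 20 facets — an L-shaped prism: outer 28 × 25.8 mm, arm thicknesses ≈ 6.88 mm (horizontal) and 9.26 mm (vertical), extruded 23.7 mm in z.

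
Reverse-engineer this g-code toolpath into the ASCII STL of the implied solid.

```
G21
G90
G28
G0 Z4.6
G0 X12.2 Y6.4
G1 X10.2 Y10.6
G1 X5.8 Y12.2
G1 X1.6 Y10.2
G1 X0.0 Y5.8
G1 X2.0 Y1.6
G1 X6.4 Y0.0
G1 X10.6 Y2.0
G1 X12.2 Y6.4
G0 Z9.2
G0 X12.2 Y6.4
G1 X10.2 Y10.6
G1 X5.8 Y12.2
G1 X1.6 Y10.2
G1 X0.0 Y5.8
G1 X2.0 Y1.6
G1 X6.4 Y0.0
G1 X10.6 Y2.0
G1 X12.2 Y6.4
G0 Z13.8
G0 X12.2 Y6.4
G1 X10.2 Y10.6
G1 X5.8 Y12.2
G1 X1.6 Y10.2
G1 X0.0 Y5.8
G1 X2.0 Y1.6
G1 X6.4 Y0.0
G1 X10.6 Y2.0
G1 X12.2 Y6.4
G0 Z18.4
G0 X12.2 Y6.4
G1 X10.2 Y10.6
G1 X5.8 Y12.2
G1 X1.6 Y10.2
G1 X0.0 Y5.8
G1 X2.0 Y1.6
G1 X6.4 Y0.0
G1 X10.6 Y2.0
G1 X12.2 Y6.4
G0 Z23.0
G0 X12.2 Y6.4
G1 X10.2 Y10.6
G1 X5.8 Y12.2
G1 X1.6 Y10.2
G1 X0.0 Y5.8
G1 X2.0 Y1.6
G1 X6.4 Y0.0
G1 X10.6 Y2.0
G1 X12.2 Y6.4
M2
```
solid part
  facet normal 0.0000 0.0000 -1.0000
    outer loop
      vertex 5.8 12.2 0.0
      vertex 10.2 10.6 0.0
      vertex 12.2 6.4 0.0
    endloop
  endfacet
  facet normal 0.0000 0.0000 -1.0000
    outer loop
      vertex 1.6 10.2 0.0
      vertex 5.8 12.2 0.0
      vertex 12.2 6.4 0.0
    endloop
  endfacet
  facet normal 0.0000 0.0000 -1.0000
    outer loop
      vertex 0.0 5.8 0.0
      vertex 1.6 10.2 0.0
      vertex 12.2 6.4 0.0
    endloop
  endfacet
  facet normal 0.0000 0.0000 -1.0000
    outer loop
      vertex 2.0 1.6 0.0
      vertex 0.0 5.8 0.0
      vertex 12.2 6.4 0.0
    endloop
  endfacet
  facet normal 0.0000 0.0000 -1.0000
    outer loop
      vertex 6.4 0.0 0.0
      vertex 2.0 1.6 0.0
      vertex 12.2 6.4 0.0
    endloop
  endfacet
  facet normal 0.0000 0.0000 -1.0000
    outer loop
      vertex 10.6 2.0 0.0
      vertex 6.4 0.0 0.0
      vertex 12.2 6.4 0.0
    endloop
  endfacet
  facet normal 0.0000 0.0000 1.0000
    outer loop
      vertex 12.2 6.4 23.0
      vertex 10.2 10.6 23.0
      vertex 5.8 12.2 23.0
    endloop
  endfacet
  facet normal 0.0000 0.0000 1.0000
    outer loop
      vertex 12.2 6.4 23.0
      vertex 5.8 12.2 23.0
      vertex 1.6 10.2 23.0
    endloop
  endfacet
  facet normal 0.0000 0.0000 1.0000
    outer loop
      vertex 12.2 6.4 23.0
      vertex 1.6 10.2 23.0
      vertex 0.0 5.8 23.0
    endloop
  endfacet
  facet normal 0.0000 0.0000 1.0000
    outer loop
      vertex 12.2 6.4 23.0
      vertex 0.0 5.8 23.0
      vertex 2.0 1.6 23.0
    endloop
  endfacet
  facet normal 0.0000 0.0000 1.0000
    outer loop
      vertex 12.2 6.4 23.0
      vertex 2.0 1.6 23.0
      vertex 6.4 0.0 23.0
    endloop
  endfacet
  facet normal 0.0000 0.0000 1.0000
    outer loop
      vertex 12.2 6.4 23.0
      vertex 6.4 0.0 23.0
      vertex 10.6 2.0 23.0
    endloop
  endfacet
  facet normal 0.9029 0.4299 0.0000
    outer loop
      vertex 12.2 6.4 0.0
      vertex 10.2 10.6 0.0
      vertex 10.2 10.6 23.0
    endloop
  endfacet
  facet normal 0.9029 0.4299 0.0000
    outer loop
      vertex 12.2 6.4 0.0
      vertex 10.2 10.6 23.0
      vertex 12.2 6.4 23.0
    endloop
  endfacet
  facet normal 0.3417 0.9398 0.0000
    outer loop
      vertex 10.2 10.6 0.0
      vertex 5.8 12.2 0.0
      vertex 5.8 12.2 23.0
    endloop
  endfacet
  facet normal 0.3417 0.9398 0.0000
    outer loop
      vertex 10.2 10.6 0.0
      vertex 5.8 12.2 23.0
      vertex 10.2 10.6 23.0
    endloop
  endfacet
  facet normal -0.4299 0.9029 0.0000
    outer loop
      vertex 5.8 12.2 0.0
      vertex 1.6 10.2 0.0
      vertex 1.6 10.2 23.0
    endloop
  endfacet
  facet normal -0.4299 0.9029 0.0000
    outer loop
      vertex 5.8 12.2 0.0
      vertex 1.6 10.2 23.0
      vertex 5.8 12.2 23.0
    endloop
  endfacet
  facet normal -0.9398 0.3417 0.0000
    outer loop
      vertex 1.6 10.2 0.0
      vertex 0.0 5.8 0.0
      vertex 0.0 5.8 23.0
    endloop
  endfacet
  facet normal -0.9398 0.3417 0.0000
    outer loop
      vertex 1.6 10.2 0.0
      vertex 0.0 5.8 23.0
      vertex 1.6 10.2 23.0
    endloop
  endfacet
  facet normal -0.9029 -0.4299 0.0000
    outer loop
      vertex 0.0 5.8 0.0
      vertex 2.0 1.6 0.0
      vertex 2.0 1.6 23.0
    endloop
  endfacet
  facet normal -0.9029 -0.4299 0.0000
    outer loop
      vertex 0.0 5.8 0.0
      vertex 2.0 1.6 23.0
      vertex 0.0 5.8 23.0
    endloop
  endfacet
  facet normal -0.3417 -0.9398 0.0000
    outer loop
      vertex 2.0 1.6 0.0
      vertex 6.4 0.0 0.0
      vertex 6.4 0.0 23.0
    endloop
  endfacet
  facet normal -0.3417 -0.9398 0.0000
    outer loop
      vertex 2.0 1.6 0.0
      vertex 6.4 0.0 23.0
      vertex 2.0 1.6 23.0
    endloop
  endfacet
  facet normal 0.4299 -0.9029 0.0000
    outer loop
      vertex 6.4 0.0 0.0
      vertex 10.6 2.0 0.0
      vertex 10.6 2.0 23.0
    endloop
  endfacet
  facet normal 0.4299 -0.9029 0.0000
    outer loop
      vertex 6.4 0.0 0.0
      vertex 10.6 2.0 23.0
      vertex 6.4 0.0 23.0
    endloop
  endfacet
  facet normal 0.9398 -0.3417 0.0000
    outer loop
      vertex 10.6 2.0 0.0
      vertex 12.2 6.4 0.0
      vertex 12.2 6.4 23.0
    endloop
  endfacet
  facet normal 0.9398 -0.3417 0.0000
    outer loop
      vertex 10.6 2.0 0.0
      vertex 12.2 6.4 23.0
      vertex 10.6 2.0 23.0
    endloop
  endfacet
endsolid part

The G0 Z moves step by Δz≈4.6 mm. Every layer's G1 loop is the same polygon, so the solid is a straight extrusion of it from z=0 to z≈23. Closing with flat bottom and top caps and triangulating gives 28 facets — a regular 8-sided prism (a cylinder approximated with 8 flat sides), circumscribed radius ≈ 6.1 mm, height ≈ 23 mm.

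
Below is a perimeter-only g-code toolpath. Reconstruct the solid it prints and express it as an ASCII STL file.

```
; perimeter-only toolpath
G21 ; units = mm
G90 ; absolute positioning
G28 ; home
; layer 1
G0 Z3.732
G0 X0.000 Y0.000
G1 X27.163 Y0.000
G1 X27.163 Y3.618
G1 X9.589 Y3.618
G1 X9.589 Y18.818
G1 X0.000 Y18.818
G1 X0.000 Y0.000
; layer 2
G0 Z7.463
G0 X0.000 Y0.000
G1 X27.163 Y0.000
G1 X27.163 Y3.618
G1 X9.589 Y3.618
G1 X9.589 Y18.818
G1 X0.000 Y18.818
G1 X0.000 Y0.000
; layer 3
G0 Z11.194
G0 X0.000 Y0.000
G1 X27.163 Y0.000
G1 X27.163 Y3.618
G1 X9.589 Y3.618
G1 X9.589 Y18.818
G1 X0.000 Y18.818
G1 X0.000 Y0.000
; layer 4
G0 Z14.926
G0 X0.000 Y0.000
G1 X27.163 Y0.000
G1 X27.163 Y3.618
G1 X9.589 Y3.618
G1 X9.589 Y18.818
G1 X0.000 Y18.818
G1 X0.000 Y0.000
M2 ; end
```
solid part
  facet normal 0.0000 0.0000 -1.0000
    outer loop
      vertex 27.163 3.618 0.000
      vertex 27.163 0.000 0.000
      vertex 0.000 0.000 0.000
    endloop
  endfacet
  facet normal 0.0000 0.0000 -1.0000
    outer loop
      vertex 9.589 3.618 0.000
      vertex 27.163 3.618 0.000
      vertex 0.000 0.000 0.000
    endloop
  endfacet
  facet normal 0.0000 0.0000 -1.0000
    outer loop
      vertex 9.589 18.818 0.000
      vertex 9.589 3.618 0.000
      vertex 0.000 0.000 0.000
    endloop
  endfacet
  facet normal 0.0000 0.0000 -1.0000
    outer loop
      vertex 0.000 18.818 0.000
      vertex 9.589 18.818 0.000
      vertex 0.000 0.000 0.000
    endloop
  endfacet
  facet normal 0.0000 0.0000 1.0000
    outer loop
      vertex 0.000 0.000 14.926
      vertex 27.163 0.000 14.926
      vertex 27.163 3.618 14.926
    endloop
  endfacet
  facet normal 0.0000 0.0000 1.0000
    outer loop
      vertex 0.000 0.000 14.926
      vertex 27.163 3.618 14.926
      vertex 9.589 3.618 14.926
    endloop
  endfacet
  facet normal 0.0000 0.0000 1.0000
    outer loop
      vertex 0.000 0.000 14.926
      vertex 9.589 3.618 14.926
      vertex 9.589 18.818 14.926
    endloop
  endfacet
  facet normal 0.0000 0.0000 1.0000
    outer loop
      vertex 0.000 0.000 14.926
      vertex 9.589 18.818 14.926
      vertex 0.000 18.818 14.926
    endloop
  endfacet
  facet normal 0.0000 -1.0000 0.0000
    outer loop
      vertex 0.000 0.000 0.000
      vertex 27.163 0.000 0.000
      vertex 27.163 0.000 14.926
    endloop
  endfacet
  facet normal 0.0000 -1.0000 0.0000
    outer loop
      vertex 0.000 0.000 0.000
      vertex 27.163 0.000 14.926
      vertex 0.000 0.000 14.926
    endloop
  endfacet
  facet normal 1.0000 0.0000 0.0000
    outer loop
      vertex 27.163 0.000 0.000
      vertex 27.163 3.618 0.000
      vertex 27.163 3.618 14.926
    endloop
  endfacet
  facet normal 1.0000 0.0000 0.0000
    outer loop
      vertex 27.163 0.000 0.000
      vertex 27.163 3.618 14.926
      vertex 27.163 0.000 14.926
    endloop
  endfacet
  facet normal 0.0000 1.0000 0.0000
    outer loop
      vertex 27.163 3.618 0.000
      vertex 9.589 3.618 0.000
      vertex 9.589 3.618 14.926
    endloop
  endfacet
  facet normal 0.0000 1.0000 0.0000
    outer loop
      vertex 27.163 3.618 0.000
      vertex 9.589 3.618 14.926
      vertex 27.163 3.618 14.926
    endloop
  endfacet
  facet normal 1.0000 0.0000 0.0000
    outer loop
      vertex 9.589 3.618 0.000
      vertex 9.589 18.818 0.000
      vertex 9.589 18.818 14.926
    endloop
  endfacet
  facet normal 1.0000 0.0000 0.0000
    outer loop
      vertex 9.589 3.618 0.000
      vertex 9.589 18.818 14.926
      vertex 9.589 3.618 14.926
    endloop
  endfacet
  facet normal 0.0000 1.0000 0.0000
    outer loop
      vertex 9.589 18.818 0.000
      vertex 0.000 18.818 0.000
      vertex 0.000 18.818 14.926
    endloop
  endfacet
  facet normal 0.0000 1.0000 0.0000
    outer loop
      vertex 9.589 18.818 0.000
      vertex 0.000 18.818 14.926
      vertex 9.589 18.818 14.926
    endloop
  endfacet
  facet normal -1.0000 0.0000 0.0000
    outer loop
      vertex 0.000 18.818 0.000
      vertex 0.000 0.000 0.000
      vertex 0.000 0.000 14.926
    endloop
  endfacet
  facet normal -1.0000 0.0000 0.0000
    outer loop
      vertex 0.000 18.818 0.000
      vertex 0.000 0.000 14.926
      vertex 0.000 18.818 14.926
    endloop
  endfacet
endsolid part

The G0 Z moves step by Δz≈3.732 mm. Every layer's G1 loop is the same polygon, so the solid is a straight extrusion of it from z=0 to z≈14.9. Closing with flat bottom and top caps and triangulating gives 20 facets — an L-shaped prism: outer 27.2 × 18.8 mm, arm thicknesses ≈ 3.62 mm (horizontal) and 9.59 mm (vertical), extruded 14.9 mm in z.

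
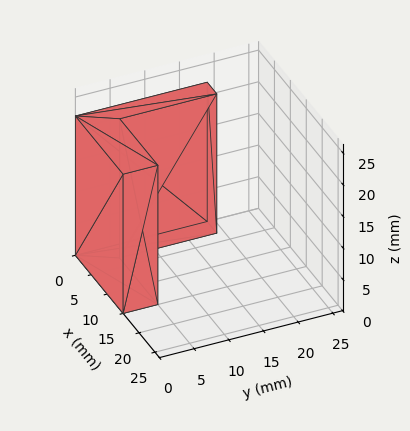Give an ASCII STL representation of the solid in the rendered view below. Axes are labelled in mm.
Reading the render: the shape is an L-shaped prism: outer 15 × 19 mm, arm thicknesses ≈ 5 mm (horizontal) and 3 mm (vertical), extruded 22 mm in z (dimensions read to the nearest mm from the axis ticks). For the STL, each face is triangulated and given an outward normal.

solid part
  facet normal 0.0000 0.0000 -1.0000
    outer loop
      vertex 15.00 5.00 0.00
      vertex 15.00 0.00 0.00
      vertex 0.00 0.00 0.00
    endloop
  endfacet
  facet normal 0.0000 0.0000 -1.0000
    outer loop
      vertex 3.00 5.00 0.00
      vertex 15.00 5.00 0.00
      vertex 0.00 0.00 0.00
    endloop
  endfacet
  facet normal 0.0000 0.0000 -1.0000
    outer loop
      vertex 3.00 19.00 0.00
      vertex 3.00 5.00 0.00
      vertex 0.00 0.00 0.00
    endloop
  endfacet
  facet normal 0.0000 0.0000 -1.0000
    outer loop
      vertex 0.00 19.00 0.00
      vertex 3.00 19.00 0.00
      vertex 0.00 0.00 0.00
    endloop
  endfacet
  facet normal 0.0000 0.0000 1.0000
    outer loop
      vertex 0.00 0.00 22.00
      vertex 15.00 0.00 22.00
      vertex 15.00 5.00 22.00
    endloop
  endfacet
  facet normal 0.0000 0.0000 1.0000
    outer loop
      vertex 0.00 0.00 22.00
      vertex 15.00 5.00 22.00
      vertex 3.00 5.00 22.00
    endloop
  endfacet
  facet normal 0.0000 0.0000 1.0000
    outer loop
      vertex 0.00 0.00 22.00
      vertex 3.00 5.00 22.00
      vertex 3.00 19.00 22.00
    endloop
  endfacet
  facet normal 0.0000 0.0000 1.0000
    outer loop
      vertex 0.00 0.00 22.00
      vertex 3.00 19.00 22.00
      vertex 0.00 19.00 22.00
    endloop
  endfacet
  facet normal 0.0000 -1.0000 0.0000
    outer loop
      vertex 0.00 0.00 0.00
      vertex 15.00 0.00 0.00
      vertex 15.00 0.00 22.00
    endloop
  endfacet
  facet normal 0.0000 -1.0000 0.0000
    outer loop
      vertex 0.00 0.00 0.00
      vertex 15.00 0.00 22.00
      vertex 0.00 0.00 22.00
    endloop
  endfacet
  facet normal 1.0000 0.0000 0.0000
    outer loop
      vertex 15.00 0.00 0.00
      vertex 15.00 5.00 0.00
      vertex 15.00 5.00 22.00
    endloop
  endfacet
  facet normal 1.0000 0.0000 0.0000
    outer loop
      vertex 15.00 0.00 0.00
      vertex 15.00 5.00 22.00
      vertex 15.00 0.00 22.00
    endloop
  endfacet
  facet normal 0.0000 1.0000 0.0000
    outer loop
      vertex 15.00 5.00 0.00
      vertex 3.00 5.00 0.00
      vertex 3.00 5.00 22.00
    endloop
  endfacet
  facet normal 0.0000 1.0000 0.0000
    outer loop
      vertex 15.00 5.00 0.00
      vertex 3.00 5.00 22.00
      vertex 15.00 5.00 22.00
    endloop
  endfacet
  facet normal 1.0000 0.0000 0.0000
    outer loop
      vertex 3.00 5.00 0.00
      vertex 3.00 19.00 0.00
      vertex 3.00 19.00 22.00
    endloop
  endfacet
  facet normal 1.0000 0.0000 0.0000
    outer loop
      vertex 3.00 5.00 0.00
      vertex 3.00 19.00 22.00
      vertex 3.00 5.00 22.00
    endloop
  endfacet
  facet normal 0.0000 1.0000 0.0000
    outer loop
      vertex 3.00 19.00 0.00
      vertex 0.00 19.00 0.00
      vertex 0.00 19.00 22.00
    endloop
  endfacet
  facet normal 0.0000 1.0000 0.0000
    outer loop
      vertex 3.00 19.00 0.00
      vertex 0.00 19.00 22.00
      vertex 3.00 19.00 22.00
    endloop
  endfacet
  facet normal -1.0000 0.0000 0.0000
    outer loop
      vertex 0.00 19.00 0.00
      vertex 0.00 0.00 0.00
      vertex 0.00 0.00 22.00
    endloop
  endfacet
  facet normal -1.0000 0.0000 0.0000
    outer loop
      vertex 0.00 19.00 0.00
      vertex 0.00 0.00 22.00
      vertex 0.00 19.00 22.00
    endloop
  endfacet
endsolid part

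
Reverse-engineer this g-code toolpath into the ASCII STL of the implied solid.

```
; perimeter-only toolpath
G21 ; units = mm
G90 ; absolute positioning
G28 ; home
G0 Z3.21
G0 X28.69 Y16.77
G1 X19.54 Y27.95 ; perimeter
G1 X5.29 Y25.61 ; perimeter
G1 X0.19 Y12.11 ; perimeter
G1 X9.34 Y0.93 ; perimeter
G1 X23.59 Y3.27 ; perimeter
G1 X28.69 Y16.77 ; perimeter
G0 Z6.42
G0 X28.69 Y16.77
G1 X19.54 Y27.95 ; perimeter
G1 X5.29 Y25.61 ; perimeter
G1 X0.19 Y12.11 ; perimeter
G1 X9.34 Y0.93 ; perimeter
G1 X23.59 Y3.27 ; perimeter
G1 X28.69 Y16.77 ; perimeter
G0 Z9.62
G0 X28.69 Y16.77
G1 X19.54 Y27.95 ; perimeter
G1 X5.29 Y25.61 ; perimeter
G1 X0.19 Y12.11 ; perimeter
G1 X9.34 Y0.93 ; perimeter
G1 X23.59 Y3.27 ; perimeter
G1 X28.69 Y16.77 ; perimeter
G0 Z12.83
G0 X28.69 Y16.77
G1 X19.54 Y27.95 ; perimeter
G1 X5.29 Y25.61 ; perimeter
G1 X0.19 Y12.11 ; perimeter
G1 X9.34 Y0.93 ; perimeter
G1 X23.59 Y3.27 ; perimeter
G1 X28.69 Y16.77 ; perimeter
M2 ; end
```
solid part
  facet normal 0.0000 0.0000 -1.0000
    outer loop
      vertex 5.29 25.61 0.00
      vertex 19.54 27.95 0.00
      vertex 28.69 16.77 0.00
    endloop
  endfacet
  facet normal 0.0000 0.0000 -1.0000
    outer loop
      vertex 0.19 12.11 0.00
      vertex 5.29 25.61 0.00
      vertex 28.69 16.77 0.00
    endloop
  endfacet
  facet normal 0.0000 0.0000 -1.0000
    outer loop
      vertex 9.34 0.93 0.00
      vertex 0.19 12.11 0.00
      vertex 28.69 16.77 0.00
    endloop
  endfacet
  facet normal 0.0000 0.0000 -1.0000
    outer loop
      vertex 23.59 3.27 0.00
      vertex 9.34 0.93 0.00
      vertex 28.69 16.77 0.00
    endloop
  endfacet
  facet normal 0.0000 0.0000 1.0000
    outer loop
      vertex 28.69 16.77 12.83
      vertex 19.54 27.95 12.83
      vertex 5.29 25.61 12.83
    endloop
  endfacet
  facet normal 0.0000 0.0000 1.0000
    outer loop
      vertex 28.69 16.77 12.83
      vertex 5.29 25.61 12.83
      vertex 0.19 12.11 12.83
    endloop
  endfacet
  facet normal 0.0000 0.0000 1.0000
    outer loop
      vertex 28.69 16.77 12.83
      vertex 0.19 12.11 12.83
      vertex 9.34 0.93 12.83
    endloop
  endfacet
  facet normal 0.0000 0.0000 1.0000
    outer loop
      vertex 28.69 16.77 12.83
      vertex 9.34 0.93 12.83
      vertex 23.59 3.27 12.83
    endloop
  endfacet
  facet normal 0.7739 0.6334 0.0000
    outer loop
      vertex 28.69 16.77 0.00
      vertex 19.54 27.95 0.00
      vertex 19.54 27.95 12.83
    endloop
  endfacet
  facet normal 0.7739 0.6334 0.0000
    outer loop
      vertex 28.69 16.77 0.00
      vertex 19.54 27.95 12.83
      vertex 28.69 16.77 12.83
    endloop
  endfacet
  facet normal -0.1620 0.9868 0.0000
    outer loop
      vertex 19.54 27.95 0.00
      vertex 5.29 25.61 0.00
      vertex 5.29 25.61 12.83
    endloop
  endfacet
  facet normal -0.1620 0.9868 0.0000
    outer loop
      vertex 19.54 27.95 0.00
      vertex 5.29 25.61 12.83
      vertex 19.54 27.95 12.83
    endloop
  endfacet
  facet normal -0.9355 0.3534 0.0000
    outer loop
      vertex 5.29 25.61 0.00
      vertex 0.19 12.11 0.00
      vertex 0.19 12.11 12.83
    endloop
  endfacet
  facet normal -0.9355 0.3534 0.0000
    outer loop
      vertex 5.29 25.61 0.00
      vertex 0.19 12.11 12.83
      vertex 5.29 25.61 12.83
    endloop
  endfacet
  facet normal -0.7739 -0.6334 0.0000
    outer loop
      vertex 0.19 12.11 0.00
      vertex 9.34 0.93 0.00
      vertex 9.34 0.93 12.83
    endloop
  endfacet
  facet normal -0.7739 -0.6334 0.0000
    outer loop
      vertex 0.19 12.11 0.00
      vertex 9.34 0.93 12.83
      vertex 0.19 12.11 12.83
    endloop
  endfacet
  facet normal 0.1620 -0.9868 0.0000
    outer loop
      vertex 9.34 0.93 0.00
      vertex 23.59 3.27 0.00
      vertex 23.59 3.27 12.83
    endloop
  endfacet
  facet normal 0.1620 -0.9868 0.0000
    outer loop
      vertex 9.34 0.93 0.00
      vertex 23.59 3.27 12.83
      vertex 9.34 0.93 12.83
    endloop
  endfacet
  facet normal 0.9355 -0.3534 0.0000
    outer loop
      vertex 23.59 3.27 0.00
      vertex 28.69 16.77 0.00
      vertex 28.69 16.77 12.83
    endloop
  endfacet
  facet normal 0.9355 -0.3534 0.0000
    outer loop
      vertex 23.59 3.27 0.00
      vertex 28.69 16.77 12.83
      vertex 23.59 3.27 12.83
    endloop
  endfacet
endsolid part

The G0 Z moves step by Δz≈3.21 mm. Every layer's G1 loop is the same polygon, so the solid is a straight extrusion of it from z=0 to z≈12.8. Closing with flat bottom and top caps and triangulating gives 20 facets — a regular 6-sided prism (a cylinder approximated with 6 flat sides), circumscribed radius ≈ 14.4 mm, height ≈ 12.8 mm.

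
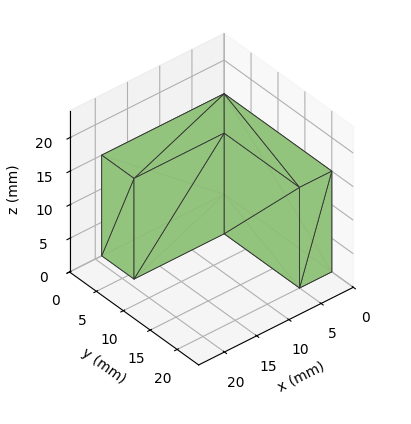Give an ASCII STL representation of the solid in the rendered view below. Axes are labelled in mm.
Reading the render: the shape is an L-shaped prism: outer 19 × 20 mm, arm thicknesses ≈ 6 mm (horizontal) and 5 mm (vertical), extruded 15 mm in z (dimensions read to the nearest mm from the axis ticks). For the STL, each face is triangulated and given an outward normal.

solid part
  facet normal 0.0000 0.0000 -1.0000
    outer loop
      vertex 19.000 6.000 0.000
      vertex 19.000 0.000 0.000
      vertex 0.000 0.000 0.000
    endloop
  endfacet
  facet normal 0.0000 0.0000 -1.0000
    outer loop
      vertex 5.000 6.000 0.000
      vertex 19.000 6.000 0.000
      vertex 0.000 0.000 0.000
    endloop
  endfacet
  facet normal 0.0000 0.0000 -1.0000
    outer loop
      vertex 5.000 20.000 0.000
      vertex 5.000 6.000 0.000
      vertex 0.000 0.000 0.000
    endloop
  endfacet
  facet normal 0.0000 0.0000 -1.0000
    outer loop
      vertex 0.000 20.000 0.000
      vertex 5.000 20.000 0.000
      vertex 0.000 0.000 0.000
    endloop
  endfacet
  facet normal 0.0000 0.0000 1.0000
    outer loop
      vertex 0.000 0.000 15.000
      vertex 19.000 0.000 15.000
      vertex 19.000 6.000 15.000
    endloop
  endfacet
  facet normal 0.0000 0.0000 1.0000
    outer loop
      vertex 0.000 0.000 15.000
      vertex 19.000 6.000 15.000
      vertex 5.000 6.000 15.000
    endloop
  endfacet
  facet normal 0.0000 0.0000 1.0000
    outer loop
      vertex 0.000 0.000 15.000
      vertex 5.000 6.000 15.000
      vertex 5.000 20.000 15.000
    endloop
  endfacet
  facet normal 0.0000 0.0000 1.0000
    outer loop
      vertex 0.000 0.000 15.000
      vertex 5.000 20.000 15.000
      vertex 0.000 20.000 15.000
    endloop
  endfacet
  facet normal 0.0000 -1.0000 0.0000
    outer loop
      vertex 0.000 0.000 0.000
      vertex 19.000 0.000 0.000
      vertex 19.000 0.000 15.000
    endloop
  endfacet
  facet normal 0.0000 -1.0000 0.0000
    outer loop
      vertex 0.000 0.000 0.000
      vertex 19.000 0.000 15.000
      vertex 0.000 0.000 15.000
    endloop
  endfacet
  facet normal 1.0000 0.0000 0.0000
    outer loop
      vertex 19.000 0.000 0.000
      vertex 19.000 6.000 0.000
      vertex 19.000 6.000 15.000
    endloop
  endfacet
  facet normal 1.0000 0.0000 0.0000
    outer loop
      vertex 19.000 0.000 0.000
      vertex 19.000 6.000 15.000
      vertex 19.000 0.000 15.000
    endloop
  endfacet
  facet normal 0.0000 1.0000 0.0000
    outer loop
      vertex 19.000 6.000 0.000
      vertex 5.000 6.000 0.000
      vertex 5.000 6.000 15.000
    endloop
  endfacet
  facet normal 0.0000 1.0000 0.0000
    outer loop
      vertex 19.000 6.000 0.000
      vertex 5.000 6.000 15.000
      vertex 19.000 6.000 15.000
    endloop
  endfacet
  facet normal 1.0000 0.0000 0.0000
    outer loop
      vertex 5.000 6.000 0.000
      vertex 5.000 20.000 0.000
      vertex 5.000 20.000 15.000
    endloop
  endfacet
  facet normal 1.0000 0.0000 0.0000
    outer loop
      vertex 5.000 6.000 0.000
      vertex 5.000 20.000 15.000
      vertex 5.000 6.000 15.000
    endloop
  endfacet
  facet normal 0.0000 1.0000 0.0000
    outer loop
      vertex 5.000 20.000 0.000
      vertex 0.000 20.000 0.000
      vertex 0.000 20.000 15.000
    endloop
  endfacet
  facet normal 0.0000 1.0000 0.0000
    outer loop
      vertex 5.000 20.000 0.000
      vertex 0.000 20.000 15.000
      vertex 5.000 20.000 15.000
    endloop
  endfacet
  facet normal -1.0000 0.0000 0.0000
    outer loop
      vertex 0.000 20.000 0.000
      vertex 0.000 0.000 0.000
      vertex 0.000 0.000 15.000
    endloop
  endfacet
  facet normal -1.0000 0.0000 0.0000
    outer loop
      vertex 0.000 20.000 0.000
      vertex 0.000 0.000 15.000
      vertex 0.000 20.000 15.000
    endloop
  endfacet
endsolid part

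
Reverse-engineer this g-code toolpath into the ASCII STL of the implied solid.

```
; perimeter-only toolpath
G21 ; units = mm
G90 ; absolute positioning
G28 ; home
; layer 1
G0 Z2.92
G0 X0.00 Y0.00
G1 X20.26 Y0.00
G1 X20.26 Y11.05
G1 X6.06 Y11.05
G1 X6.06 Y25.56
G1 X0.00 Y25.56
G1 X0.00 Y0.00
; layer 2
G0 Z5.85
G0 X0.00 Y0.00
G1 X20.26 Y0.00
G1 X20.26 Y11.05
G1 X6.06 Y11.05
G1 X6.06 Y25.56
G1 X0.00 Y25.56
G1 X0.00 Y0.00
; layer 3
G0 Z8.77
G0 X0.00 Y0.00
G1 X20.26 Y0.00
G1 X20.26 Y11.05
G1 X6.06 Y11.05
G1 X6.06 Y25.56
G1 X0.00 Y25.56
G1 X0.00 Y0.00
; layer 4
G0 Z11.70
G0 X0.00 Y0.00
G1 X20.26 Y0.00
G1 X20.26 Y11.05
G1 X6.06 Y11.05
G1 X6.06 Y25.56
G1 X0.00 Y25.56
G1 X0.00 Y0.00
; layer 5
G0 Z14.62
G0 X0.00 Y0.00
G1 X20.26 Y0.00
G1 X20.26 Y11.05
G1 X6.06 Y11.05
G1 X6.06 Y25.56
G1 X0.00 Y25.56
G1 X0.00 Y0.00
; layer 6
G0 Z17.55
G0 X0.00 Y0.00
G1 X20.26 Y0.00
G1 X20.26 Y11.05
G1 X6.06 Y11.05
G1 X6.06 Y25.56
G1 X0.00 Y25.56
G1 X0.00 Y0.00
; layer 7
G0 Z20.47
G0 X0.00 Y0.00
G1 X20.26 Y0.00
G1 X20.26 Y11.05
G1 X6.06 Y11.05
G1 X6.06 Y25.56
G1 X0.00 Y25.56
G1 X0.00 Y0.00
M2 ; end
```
solid part
  facet normal 0.0000 0.0000 -1.0000
    outer loop
      vertex 20.26 11.05 0.00
      vertex 20.26 0.00 0.00
      vertex 0.00 0.00 0.00
    endloop
  endfacet
  facet normal 0.0000 0.0000 -1.0000
    outer loop
      vertex 6.06 11.05 0.00
      vertex 20.26 11.05 0.00
      vertex 0.00 0.00 0.00
    endloop
  endfacet
  facet normal 0.0000 0.0000 -1.0000
    outer loop
      vertex 6.06 25.56 0.00
      vertex 6.06 11.05 0.00
      vertex 0.00 0.00 0.00
    endloop
  endfacet
  facet normal 0.0000 0.0000 -1.0000
    outer loop
      vertex 0.00 25.56 0.00
      vertex 6.06 25.56 0.00
      vertex 0.00 0.00 0.00
    endloop
  endfacet
  facet normal 0.0000 0.0000 1.0000
    outer loop
      vertex 0.00 0.00 20.47
      vertex 20.26 0.00 20.47
      vertex 20.26 11.05 20.47
    endloop
  endfacet
  facet normal 0.0000 0.0000 1.0000
    outer loop
      vertex 0.00 0.00 20.47
      vertex 20.26 11.05 20.47
      vertex 6.06 11.05 20.47
    endloop
  endfacet
  facet normal 0.0000 0.0000 1.0000
    outer loop
      vertex 0.00 0.00 20.47
      vertex 6.06 11.05 20.47
      vertex 6.06 25.56 20.47
    endloop
  endfacet
  facet normal 0.0000 0.0000 1.0000
    outer loop
      vertex 0.00 0.00 20.47
      vertex 6.06 25.56 20.47
      vertex 0.00 25.56 20.47
    endloop
  endfacet
  facet normal 0.0000 -1.0000 0.0000
    outer loop
      vertex 0.00 0.00 0.00
      vertex 20.26 0.00 0.00
      vertex 20.26 0.00 20.47
    endloop
  endfacet
  facet normal 0.0000 -1.0000 0.0000
    outer loop
      vertex 0.00 0.00 0.00
      vertex 20.26 0.00 20.47
      vertex 0.00 0.00 20.47
    endloop
  endfacet
  facet normal 1.0000 0.0000 0.0000
    outer loop
      vertex 20.26 0.00 0.00
      vertex 20.26 11.05 0.00
      vertex 20.26 11.05 20.47
    endloop
  endfacet
  facet normal 1.0000 0.0000 0.0000
    outer loop
      vertex 20.26 0.00 0.00
      vertex 20.26 11.05 20.47
      vertex 20.26 0.00 20.47
    endloop
  endfacet
  facet normal 0.0000 1.0000 0.0000
    outer loop
      vertex 20.26 11.05 0.00
      vertex 6.06 11.05 0.00
      vertex 6.06 11.05 20.47
    endloop
  endfacet
  facet normal 0.0000 1.0000 0.0000
    outer loop
      vertex 20.26 11.05 0.00
      vertex 6.06 11.05 20.47
      vertex 20.26 11.05 20.47
    endloop
  endfacet
  facet normal 1.0000 0.0000 0.0000
    outer loop
      vertex 6.06 11.05 0.00
      vertex 6.06 25.56 0.00
      vertex 6.06 25.56 20.47
    endloop
  endfacet
  facet normal 1.0000 0.0000 0.0000
    outer loop
      vertex 6.06 11.05 0.00
      vertex 6.06 25.56 20.47
      vertex 6.06 11.05 20.47
    endloop
  endfacet
  facet normal 0.0000 1.0000 0.0000
    outer loop
      vertex 6.06 25.56 0.00
      vertex 0.00 25.56 0.00
      vertex 0.00 25.56 20.47
    endloop
  endfacet
  facet normal 0.0000 1.0000 0.0000
    outer loop
      vertex 6.06 25.56 0.00
      vertex 0.00 25.56 20.47
      vertex 6.06 25.56 20.47
    endloop
  endfacet
  facet normal -1.0000 0.0000 0.0000
    outer loop
      vertex 0.00 25.56 0.00
      vertex 0.00 0.00 0.00
      vertex 0.00 0.00 20.47
    endloop
  endfacet
  facet normal -1.0000 0.0000 0.0000
    outer loop
      vertex 0.00 25.56 0.00
      vertex 0.00 0.00 20.47
      vertex 0.00 25.56 20.47
    endloop
  endfacet
endsolid part

The G0 Z moves step by Δz≈2.92 mm. Every layer's G1 loop is the same polygon, so the solid is a straight extrusion of it from z=0 to z≈20.5. Closing with flat bottom and top caps and triangulating gives 20 facets — an L-shaped prism: outer 20.3 × 25.6 mm, arm thicknesses ≈ 11.1 mm (horizontal) and 6.06 mm (vertical), extruded 20.5 mm in z.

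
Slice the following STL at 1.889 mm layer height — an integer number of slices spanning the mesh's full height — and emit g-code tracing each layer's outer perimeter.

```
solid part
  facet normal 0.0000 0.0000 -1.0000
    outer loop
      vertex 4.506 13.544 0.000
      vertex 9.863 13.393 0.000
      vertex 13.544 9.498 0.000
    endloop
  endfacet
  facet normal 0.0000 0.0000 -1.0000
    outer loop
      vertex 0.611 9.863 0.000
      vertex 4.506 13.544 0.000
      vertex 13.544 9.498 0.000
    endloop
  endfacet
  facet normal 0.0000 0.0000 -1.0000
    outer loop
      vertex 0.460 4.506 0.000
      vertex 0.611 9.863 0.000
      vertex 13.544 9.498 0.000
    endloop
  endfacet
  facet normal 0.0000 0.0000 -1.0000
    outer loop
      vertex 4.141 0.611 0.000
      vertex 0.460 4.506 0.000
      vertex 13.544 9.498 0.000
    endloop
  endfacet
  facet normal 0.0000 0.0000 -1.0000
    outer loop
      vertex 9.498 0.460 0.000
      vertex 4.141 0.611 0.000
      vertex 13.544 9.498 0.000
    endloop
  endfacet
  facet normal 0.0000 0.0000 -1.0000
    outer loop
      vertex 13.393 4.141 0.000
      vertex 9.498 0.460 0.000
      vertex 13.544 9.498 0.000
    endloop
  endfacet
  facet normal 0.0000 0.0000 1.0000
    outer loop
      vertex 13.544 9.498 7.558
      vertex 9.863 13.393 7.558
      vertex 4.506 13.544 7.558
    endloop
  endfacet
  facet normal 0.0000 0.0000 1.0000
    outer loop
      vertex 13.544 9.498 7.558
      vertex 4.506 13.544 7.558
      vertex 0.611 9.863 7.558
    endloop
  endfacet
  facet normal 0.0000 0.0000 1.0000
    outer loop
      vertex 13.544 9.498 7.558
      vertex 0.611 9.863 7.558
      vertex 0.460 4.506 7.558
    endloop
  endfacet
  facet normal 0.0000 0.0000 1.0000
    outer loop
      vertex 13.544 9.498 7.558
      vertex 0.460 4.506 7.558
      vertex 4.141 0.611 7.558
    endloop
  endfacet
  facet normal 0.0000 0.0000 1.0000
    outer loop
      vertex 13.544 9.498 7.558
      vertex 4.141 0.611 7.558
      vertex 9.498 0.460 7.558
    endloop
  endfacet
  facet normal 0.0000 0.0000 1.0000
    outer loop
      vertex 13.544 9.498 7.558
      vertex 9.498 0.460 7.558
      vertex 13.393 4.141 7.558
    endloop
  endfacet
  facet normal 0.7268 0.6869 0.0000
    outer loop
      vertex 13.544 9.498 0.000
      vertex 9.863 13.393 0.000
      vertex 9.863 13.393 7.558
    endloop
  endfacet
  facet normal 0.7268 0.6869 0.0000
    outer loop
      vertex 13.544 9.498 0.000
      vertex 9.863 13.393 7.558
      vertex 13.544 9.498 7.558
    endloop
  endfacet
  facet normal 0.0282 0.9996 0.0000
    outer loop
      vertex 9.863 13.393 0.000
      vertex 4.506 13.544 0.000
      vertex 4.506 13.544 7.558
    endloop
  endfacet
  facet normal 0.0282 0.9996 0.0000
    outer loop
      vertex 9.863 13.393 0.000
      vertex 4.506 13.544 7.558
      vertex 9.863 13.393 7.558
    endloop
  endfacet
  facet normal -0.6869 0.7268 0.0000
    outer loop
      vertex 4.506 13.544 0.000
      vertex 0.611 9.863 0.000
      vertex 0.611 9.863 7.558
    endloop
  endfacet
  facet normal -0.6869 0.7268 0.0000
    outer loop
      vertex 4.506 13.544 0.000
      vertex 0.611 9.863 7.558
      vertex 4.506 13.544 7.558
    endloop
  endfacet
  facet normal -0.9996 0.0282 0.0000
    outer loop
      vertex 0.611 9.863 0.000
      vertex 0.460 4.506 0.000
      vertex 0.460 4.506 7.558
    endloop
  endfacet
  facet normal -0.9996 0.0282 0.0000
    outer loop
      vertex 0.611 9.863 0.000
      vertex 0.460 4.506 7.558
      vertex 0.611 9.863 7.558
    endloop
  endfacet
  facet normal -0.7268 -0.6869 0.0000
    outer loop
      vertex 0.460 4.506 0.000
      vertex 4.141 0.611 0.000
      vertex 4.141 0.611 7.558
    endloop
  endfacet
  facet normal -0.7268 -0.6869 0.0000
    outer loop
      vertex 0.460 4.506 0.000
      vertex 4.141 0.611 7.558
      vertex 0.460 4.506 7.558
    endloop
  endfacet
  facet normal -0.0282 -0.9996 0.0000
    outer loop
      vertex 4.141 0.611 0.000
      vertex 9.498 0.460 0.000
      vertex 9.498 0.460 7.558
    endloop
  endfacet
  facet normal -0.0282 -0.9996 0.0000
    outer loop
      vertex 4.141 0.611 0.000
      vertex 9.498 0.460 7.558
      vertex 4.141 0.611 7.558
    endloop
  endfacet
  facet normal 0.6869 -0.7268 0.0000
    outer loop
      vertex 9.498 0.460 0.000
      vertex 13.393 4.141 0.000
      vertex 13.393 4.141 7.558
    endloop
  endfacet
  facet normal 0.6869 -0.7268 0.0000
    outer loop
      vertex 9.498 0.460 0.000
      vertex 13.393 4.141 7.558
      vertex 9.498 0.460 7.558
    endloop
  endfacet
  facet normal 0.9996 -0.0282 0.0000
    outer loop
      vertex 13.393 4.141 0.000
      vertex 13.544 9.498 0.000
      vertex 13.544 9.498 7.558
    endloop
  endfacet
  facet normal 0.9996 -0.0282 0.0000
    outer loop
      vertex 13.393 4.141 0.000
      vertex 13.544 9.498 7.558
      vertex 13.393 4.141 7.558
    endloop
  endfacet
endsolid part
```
; perimeter-only toolpath
G21 ; units = mm
G90 ; absolute positioning
G28 ; home
; layer 1
G0 Z1.889
G0 X13.544 Y9.498
G1 X9.863 Y13.393
G1 X4.506 Y13.544
G1 X0.611 Y9.863
G1 X0.460 Y4.506
G1 X4.141 Y0.611
G1 X9.498 Y0.460
G1 X13.393 Y4.141
G1 X13.544 Y9.498
; layer 2
G0 Z3.779
G0 X13.544 Y9.498
G1 X9.863 Y13.393
G1 X4.506 Y13.544
G1 X0.611 Y9.863
G1 X0.460 Y4.506
G1 X4.141 Y0.611
G1 X9.498 Y0.460
G1 X13.393 Y4.141
G1 X13.544 Y9.498
; layer 3
G0 Z5.668
G0 X13.544 Y9.498
G1 X9.863 Y13.393
G1 X4.506 Y13.544
G1 X0.611 Y9.863
G1 X0.460 Y4.506
G1 X4.141 Y0.611
G1 X9.498 Y0.460
G1 X13.393 Y4.141
G1 X13.544 Y9.498
; layer 4
G0 Z7.558
G0 X13.544 Y9.498
G1 X9.863 Y13.393
G1 X4.506 Y13.544
G1 X0.611 Y9.863
G1 X0.460 Y4.506
G1 X4.141 Y0.611
G1 X9.498 Y0.460
G1 X13.393 Y4.141
G1 X13.544 Y9.498
M2 ; end

The solid is a regular 8-sided prism (a cylinder approximated with 8 flat sides), circumscribed radius ≈ 7 mm, height ≈ 7.56 mm. Slicing at Δz = 1.889 mm — 4 equal slices spanning the solid's height, so layer i sits at z = i·h/4 — gives 4 non-empty perimeters. Each is a 8-segment closed polygon; G0 lifts to the layer z and rapids to the start vertex, then G1 traces the edges.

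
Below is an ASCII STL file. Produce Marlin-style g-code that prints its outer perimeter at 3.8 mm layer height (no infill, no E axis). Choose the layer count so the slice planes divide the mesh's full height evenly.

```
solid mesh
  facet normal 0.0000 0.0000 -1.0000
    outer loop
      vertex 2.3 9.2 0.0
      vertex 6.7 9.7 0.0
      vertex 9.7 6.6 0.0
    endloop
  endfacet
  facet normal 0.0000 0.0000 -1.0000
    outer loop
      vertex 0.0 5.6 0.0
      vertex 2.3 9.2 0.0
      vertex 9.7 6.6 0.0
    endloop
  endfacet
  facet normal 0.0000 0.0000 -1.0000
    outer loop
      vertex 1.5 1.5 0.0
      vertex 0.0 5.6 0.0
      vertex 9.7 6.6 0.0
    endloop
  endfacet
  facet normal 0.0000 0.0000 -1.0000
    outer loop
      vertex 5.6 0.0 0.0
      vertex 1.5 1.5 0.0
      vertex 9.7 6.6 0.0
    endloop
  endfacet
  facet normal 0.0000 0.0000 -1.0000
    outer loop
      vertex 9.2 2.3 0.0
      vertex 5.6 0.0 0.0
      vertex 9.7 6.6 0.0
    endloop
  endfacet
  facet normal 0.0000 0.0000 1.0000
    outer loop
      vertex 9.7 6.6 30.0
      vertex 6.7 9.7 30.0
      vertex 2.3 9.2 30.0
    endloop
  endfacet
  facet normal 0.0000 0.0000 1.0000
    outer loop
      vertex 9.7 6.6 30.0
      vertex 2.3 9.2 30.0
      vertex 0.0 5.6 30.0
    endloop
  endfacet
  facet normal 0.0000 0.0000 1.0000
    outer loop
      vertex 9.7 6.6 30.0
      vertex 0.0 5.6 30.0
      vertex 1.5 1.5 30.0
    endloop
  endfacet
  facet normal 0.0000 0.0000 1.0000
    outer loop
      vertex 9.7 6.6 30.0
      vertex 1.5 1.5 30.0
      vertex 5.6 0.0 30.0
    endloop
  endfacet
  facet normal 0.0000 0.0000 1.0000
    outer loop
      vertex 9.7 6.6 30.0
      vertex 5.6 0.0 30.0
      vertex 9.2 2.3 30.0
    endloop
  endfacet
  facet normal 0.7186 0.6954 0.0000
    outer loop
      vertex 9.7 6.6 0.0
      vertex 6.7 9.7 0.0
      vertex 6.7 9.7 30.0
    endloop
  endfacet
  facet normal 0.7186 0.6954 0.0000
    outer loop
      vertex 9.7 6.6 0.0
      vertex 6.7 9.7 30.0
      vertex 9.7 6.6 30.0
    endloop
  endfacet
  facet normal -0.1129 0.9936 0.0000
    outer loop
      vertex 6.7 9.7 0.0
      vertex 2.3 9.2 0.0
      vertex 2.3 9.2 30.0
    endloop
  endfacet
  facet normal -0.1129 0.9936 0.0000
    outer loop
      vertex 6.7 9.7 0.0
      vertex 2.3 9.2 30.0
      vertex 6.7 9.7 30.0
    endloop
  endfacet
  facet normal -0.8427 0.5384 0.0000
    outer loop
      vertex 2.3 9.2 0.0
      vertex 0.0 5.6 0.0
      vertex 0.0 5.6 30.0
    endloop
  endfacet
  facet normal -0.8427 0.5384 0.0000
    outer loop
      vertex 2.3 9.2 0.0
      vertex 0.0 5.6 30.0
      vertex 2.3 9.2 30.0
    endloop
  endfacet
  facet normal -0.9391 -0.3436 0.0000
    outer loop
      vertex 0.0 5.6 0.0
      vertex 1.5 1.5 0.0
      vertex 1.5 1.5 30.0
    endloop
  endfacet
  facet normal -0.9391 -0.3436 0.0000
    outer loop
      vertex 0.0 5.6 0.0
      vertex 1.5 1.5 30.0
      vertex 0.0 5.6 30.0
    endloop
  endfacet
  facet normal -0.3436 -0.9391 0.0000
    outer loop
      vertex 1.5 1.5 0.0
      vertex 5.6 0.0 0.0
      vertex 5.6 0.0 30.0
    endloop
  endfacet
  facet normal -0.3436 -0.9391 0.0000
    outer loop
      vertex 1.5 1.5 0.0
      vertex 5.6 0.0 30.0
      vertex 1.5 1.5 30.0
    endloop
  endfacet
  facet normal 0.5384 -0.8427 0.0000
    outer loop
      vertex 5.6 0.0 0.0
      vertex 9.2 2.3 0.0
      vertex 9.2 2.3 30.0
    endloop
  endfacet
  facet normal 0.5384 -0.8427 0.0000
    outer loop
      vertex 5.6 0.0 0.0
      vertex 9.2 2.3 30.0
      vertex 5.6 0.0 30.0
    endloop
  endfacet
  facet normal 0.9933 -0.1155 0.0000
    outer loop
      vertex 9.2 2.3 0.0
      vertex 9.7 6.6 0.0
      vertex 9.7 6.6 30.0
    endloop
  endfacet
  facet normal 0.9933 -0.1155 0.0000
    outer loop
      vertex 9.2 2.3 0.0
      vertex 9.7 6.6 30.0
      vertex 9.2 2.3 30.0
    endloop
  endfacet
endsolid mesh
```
; perimeter-only toolpath
G21 ; units = mm
G90 ; absolute positioning
G28 ; home
; layer 1
G0 Z3.8
G0 X9.7 Y6.6
G1 X6.7 Y9.7
G1 X2.3 Y9.2
G1 X0.0 Y5.6
G1 X1.5 Y1.5
G1 X5.6 Y0.0
G1 X9.2 Y2.3
G1 X9.7 Y6.6
; layer 2
G0 Z7.5
G0 X9.7 Y6.6
G1 X6.7 Y9.7
G1 X2.3 Y9.2
G1 X0.0 Y5.6
G1 X1.5 Y1.5
G1 X5.6 Y0.0
G1 X9.2 Y2.3
G1 X9.7 Y6.6
; layer 3
G0 Z11.2
G0 X9.7 Y6.6
G1 X6.7 Y9.7
G1 X2.3 Y9.2
G1 X0.0 Y5.6
G1 X1.5 Y1.5
G1 X5.6 Y0.0
G1 X9.2 Y2.3
G1 X9.7 Y6.6
; layer 4
G0 Z15.0
G0 X9.7 Y6.6
G1 X6.7 Y9.7
G1 X2.3 Y9.2
G1 X0.0 Y5.6
G1 X1.5 Y1.5
G1 X5.6 Y0.0
G1 X9.2 Y2.3
G1 X9.7 Y6.6
; layer 5
G0 Z18.8
G0 X9.7 Y6.6
G1 X6.7 Y9.7
G1 X2.3 Y9.2
G1 X0.0 Y5.6
G1 X1.5 Y1.5
G1 X5.6 Y0.0
G1 X9.2 Y2.3
G1 X9.7 Y6.6
; layer 6
G0 Z22.5
G0 X9.7 Y6.6
G1 X6.7 Y9.7
G1 X2.3 Y9.2
G1 X0.0 Y5.6
G1 X1.5 Y1.5
G1 X5.6 Y0.0
G1 X9.2 Y2.3
G1 X9.7 Y6.6
; layer 7
G0 Z26.2
G0 X9.7 Y6.6
G1 X6.7 Y9.7
G1 X2.3 Y9.2
G1 X0.0 Y5.6
G1 X1.5 Y1.5
G1 X5.6 Y0.0
G1 X9.2 Y2.3
G1 X9.7 Y6.6
; layer 8
G0 Z30.0
G0 X9.7 Y6.6
G1 X6.7 Y9.7
G1 X2.3 Y9.2
G1 X0.0 Y5.6
G1 X1.5 Y1.5
G1 X5.6 Y0.0
G1 X9.2 Y2.3
G1 X9.7 Y6.6
M2 ; end

The solid is a regular 7-sided prism (a cylinder approximated with 7 flat sides), circumscribed radius ≈ 5 mm, height ≈ 30 mm. Slicing at Δz = 3.8 mm — 8 equal slices spanning the solid's height, so layer i sits at z = i·h/8 — gives 8 non-empty perimeters. Each is a 7-segment closed polygon; G0 lifts to the layer z and rapids to the start vertex, then G1 traces the edges.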